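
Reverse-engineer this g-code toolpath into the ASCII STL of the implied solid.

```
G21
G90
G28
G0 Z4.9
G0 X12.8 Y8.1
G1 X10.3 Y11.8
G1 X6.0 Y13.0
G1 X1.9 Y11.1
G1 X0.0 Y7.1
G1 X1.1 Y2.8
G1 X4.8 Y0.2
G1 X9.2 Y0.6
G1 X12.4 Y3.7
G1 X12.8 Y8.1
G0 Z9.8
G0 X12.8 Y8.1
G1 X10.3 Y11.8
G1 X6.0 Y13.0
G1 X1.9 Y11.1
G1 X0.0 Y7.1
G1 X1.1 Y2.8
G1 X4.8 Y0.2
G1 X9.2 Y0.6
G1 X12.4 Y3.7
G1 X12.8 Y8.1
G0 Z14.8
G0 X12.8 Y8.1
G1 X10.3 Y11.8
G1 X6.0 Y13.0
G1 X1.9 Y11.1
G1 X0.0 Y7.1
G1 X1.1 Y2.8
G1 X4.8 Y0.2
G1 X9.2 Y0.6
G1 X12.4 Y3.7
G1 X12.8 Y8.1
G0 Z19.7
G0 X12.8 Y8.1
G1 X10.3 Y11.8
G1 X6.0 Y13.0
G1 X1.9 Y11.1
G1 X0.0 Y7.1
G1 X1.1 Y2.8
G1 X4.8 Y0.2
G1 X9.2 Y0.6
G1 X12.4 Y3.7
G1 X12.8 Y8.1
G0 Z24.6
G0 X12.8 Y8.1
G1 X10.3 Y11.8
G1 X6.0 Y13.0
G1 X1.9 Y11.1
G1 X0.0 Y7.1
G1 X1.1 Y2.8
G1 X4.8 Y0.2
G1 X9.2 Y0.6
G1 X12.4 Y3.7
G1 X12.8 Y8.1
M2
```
solid part
  facet normal 0.0000 0.0000 -1.0000
    outer loop
      vertex 6.0 13.0 0.0
      vertex 10.3 11.8 0.0
      vertex 12.8 8.1 0.0
    endloop
  endfacet
  facet normal 0.0000 0.0000 -1.0000
    outer loop
      vertex 1.9 11.1 0.0
      vertex 6.0 13.0 0.0
      vertex 12.8 8.1 0.0
    endloop
  endfacet
  facet normal 0.0000 0.0000 -1.0000
    outer loop
      vertex 0.0 7.1 0.0
      vertex 1.9 11.1 0.0
      vertex 12.8 8.1 0.0
    endloop
  endfacet
  facet normal 0.0000 0.0000 -1.0000
    outer loop
      vertex 1.1 2.8 0.0
      vertex 0.0 7.1 0.0
      vertex 12.8 8.1 0.0
    endloop
  endfacet
  facet normal 0.0000 0.0000 -1.0000
    outer loop
      vertex 4.8 0.2 0.0
      vertex 1.1 2.8 0.0
      vertex 12.8 8.1 0.0
    endloop
  endfacet
  facet normal 0.0000 0.0000 -1.0000
    outer loop
      vertex 9.2 0.6 0.0
      vertex 4.8 0.2 0.0
      vertex 12.8 8.1 0.0
    endloop
  endfacet
  facet normal 0.0000 0.0000 -1.0000
    outer loop
      vertex 12.4 3.7 0.0
      vertex 9.2 0.6 0.0
      vertex 12.8 8.1 0.0
    endloop
  endfacet
  facet normal 0.0000 0.0000 1.0000
    outer loop
      vertex 12.8 8.1 24.6
      vertex 10.3 11.8 24.6
      vertex 6.0 13.0 24.6
    endloop
  endfacet
  facet normal 0.0000 0.0000 1.0000
    outer loop
      vertex 12.8 8.1 24.6
      vertex 6.0 13.0 24.6
      vertex 1.9 11.1 24.6
    endloop
  endfacet
  facet normal 0.0000 0.0000 1.0000
    outer loop
      vertex 12.8 8.1 24.6
      vertex 1.9 11.1 24.6
      vertex 0.0 7.1 24.6
    endloop
  endfacet
  facet normal 0.0000 0.0000 1.0000
    outer loop
      vertex 12.8 8.1 24.6
      vertex 0.0 7.1 24.6
      vertex 1.1 2.8 24.6
    endloop
  endfacet
  facet normal 0.0000 0.0000 1.0000
    outer loop
      vertex 12.8 8.1 24.6
      vertex 1.1 2.8 24.6
      vertex 4.8 0.2 24.6
    endloop
  endfacet
  facet normal 0.0000 0.0000 1.0000
    outer loop
      vertex 12.8 8.1 24.6
      vertex 4.8 0.2 24.6
      vertex 9.2 0.6 24.6
    endloop
  endfacet
  facet normal 0.0000 0.0000 1.0000
    outer loop
      vertex 12.8 8.1 24.6
      vertex 9.2 0.6 24.6
      vertex 12.4 3.7 24.6
    endloop
  endfacet
  facet normal 0.8286 0.5599 0.0000
    outer loop
      vertex 12.8 8.1 0.0
      vertex 10.3 11.8 0.0
      vertex 10.3 11.8 24.6
    endloop
  endfacet
  facet normal 0.8286 0.5599 0.0000
    outer loop
      vertex 12.8 8.1 0.0
      vertex 10.3 11.8 24.6
      vertex 12.8 8.1 24.6
    endloop
  endfacet
  facet normal 0.2688 0.9632 0.0000
    outer loop
      vertex 10.3 11.8 0.0
      vertex 6.0 13.0 0.0
      vertex 6.0 13.0 24.6
    endloop
  endfacet
  facet normal 0.2688 0.9632 0.0000
    outer loop
      vertex 10.3 11.8 0.0
      vertex 6.0 13.0 24.6
      vertex 10.3 11.8 24.6
    endloop
  endfacet
  facet normal -0.4205 0.9073 0.0000
    outer loop
      vertex 6.0 13.0 0.0
      vertex 1.9 11.1 0.0
      vertex 1.9 11.1 24.6
    endloop
  endfacet
  facet normal -0.4205 0.9073 0.0000
    outer loop
      vertex 6.0 13.0 0.0
      vertex 1.9 11.1 24.6
      vertex 6.0 13.0 24.6
    endloop
  endfacet
  facet normal -0.9033 0.4291 0.0000
    outer loop
      vertex 1.9 11.1 0.0
      vertex 0.0 7.1 0.0
      vertex 0.0 7.1 24.6
    endloop
  endfacet
  facet normal -0.9033 0.4291 0.0000
    outer loop
      vertex 1.9 11.1 0.0
      vertex 0.0 7.1 24.6
      vertex 1.9 11.1 24.6
    endloop
  endfacet
  facet normal -0.9688 -0.2478 0.0000
    outer loop
      vertex 0.0 7.1 0.0
      vertex 1.1 2.8 0.0
      vertex 1.1 2.8 24.6
    endloop
  endfacet
  facet normal -0.9688 -0.2478 0.0000
    outer loop
      vertex 0.0 7.1 0.0
      vertex 1.1 2.8 24.6
      vertex 0.0 7.1 24.6
    endloop
  endfacet
  facet normal -0.5749 -0.8182 0.0000
    outer loop
      vertex 1.1 2.8 0.0
      vertex 4.8 0.2 0.0
      vertex 4.8 0.2 24.6
    endloop
  endfacet
  facet normal -0.5749 -0.8182 0.0000
    outer loop
      vertex 1.1 2.8 0.0
      vertex 4.8 0.2 24.6
      vertex 1.1 2.8 24.6
    endloop
  endfacet
  facet normal 0.0905 -0.9959 0.0000
    outer loop
      vertex 4.8 0.2 0.0
      vertex 9.2 0.6 0.0
      vertex 9.2 0.6 24.6
    endloop
  endfacet
  facet normal 0.0905 -0.9959 0.0000
    outer loop
      vertex 4.8 0.2 0.0
      vertex 9.2 0.6 24.6
      vertex 4.8 0.2 24.6
    endloop
  endfacet
  facet normal 0.6958 -0.7182 0.0000
    outer loop
      vertex 9.2 0.6 0.0
      vertex 12.4 3.7 0.0
      vertex 12.4 3.7 24.6
    endloop
  endfacet
  facet normal 0.6958 -0.7182 0.0000
    outer loop
      vertex 9.2 0.6 0.0
      vertex 12.4 3.7 24.6
      vertex 9.2 0.6 24.6
    endloop
  endfacet
  facet normal 0.9959 -0.0905 0.0000
    outer loop
      vertex 12.4 3.7 0.0
      vertex 12.8 8.1 0.0
      vertex 12.8 8.1 24.6
    endloop
  endfacet
  facet normal 0.9959 -0.0905 0.0000
    outer loop
      vertex 12.4 3.7 0.0
      vertex 12.8 8.1 24.6
      vertex 12.4 3.7 24.6
    endloop
  endfacet
endsolid part

The G0 Z moves step by Δz≈4.9 mm. Every layer's G1 loop is the same polygon, so the solid is a straight extrusion of it from z=0 to z≈24.6. Closing with flat bottom and top caps and triangulating gives 32 facets — a regular 9-sided prism (a cylinder approximated with 9 flat sides), circumscribed radius ≈ 6.5 mm, height ≈ 24.6 mm.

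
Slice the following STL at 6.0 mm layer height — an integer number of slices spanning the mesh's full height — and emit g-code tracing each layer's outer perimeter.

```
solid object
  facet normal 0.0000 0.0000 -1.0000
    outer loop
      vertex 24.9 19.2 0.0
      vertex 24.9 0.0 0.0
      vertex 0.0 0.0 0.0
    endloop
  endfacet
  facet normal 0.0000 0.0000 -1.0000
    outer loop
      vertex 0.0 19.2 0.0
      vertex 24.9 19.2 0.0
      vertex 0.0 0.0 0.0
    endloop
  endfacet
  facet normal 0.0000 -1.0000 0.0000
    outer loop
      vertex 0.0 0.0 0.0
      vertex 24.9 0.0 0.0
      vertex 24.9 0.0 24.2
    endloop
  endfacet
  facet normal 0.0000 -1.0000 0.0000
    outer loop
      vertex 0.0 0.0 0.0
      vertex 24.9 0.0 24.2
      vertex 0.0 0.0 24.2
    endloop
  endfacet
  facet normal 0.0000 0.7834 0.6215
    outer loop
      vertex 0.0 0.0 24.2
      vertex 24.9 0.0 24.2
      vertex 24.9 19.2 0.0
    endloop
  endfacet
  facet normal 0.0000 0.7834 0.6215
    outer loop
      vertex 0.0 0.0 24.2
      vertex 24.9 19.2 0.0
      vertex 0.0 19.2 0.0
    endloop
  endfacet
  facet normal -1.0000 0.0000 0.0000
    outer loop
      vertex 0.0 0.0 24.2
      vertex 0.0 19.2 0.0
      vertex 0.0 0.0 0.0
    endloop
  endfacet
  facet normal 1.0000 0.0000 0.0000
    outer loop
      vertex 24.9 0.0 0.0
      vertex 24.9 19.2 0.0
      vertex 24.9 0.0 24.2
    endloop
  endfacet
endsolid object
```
; perimeter-only toolpath
G21 ; units = mm
G90 ; absolute positioning
G28 ; home
; layer 1
G0 Z6.0
G0 X0.0 Y0.0
G1 X24.9 Y0.0
G1 X24.9 Y14.4
G1 X0.0 Y14.4
G1 X0.0 Y0.0
; layer 2
G0 Z12.1
G0 X0.0 Y0.0
G1 X24.9 Y0.0
G1 X24.9 Y9.6
G1 X0.0 Y9.6
G1 X0.0 Y0.0
; layer 3
G0 Z18.1
G0 X0.0 Y0.0
G1 X24.9 Y0.0
G1 X24.9 Y4.8
G1 X0.0 Y4.8
G1 X0.0 Y0.0
M2 ; end

The solid is a wedge (ramp): 24.9 × 19.2 mm base, rising to 24.2 mm along the y=0 edge and sloping linearly to z=0 at y=19.2. Slicing at Δz = 6.0 mm — 4 equal slices spanning the solid's height, so layer i sits at z = i·h/4 — gives 3 non-empty perimeters. Each is a 4-segment closed polygon; G0 lifts to the layer z and rapids to the start vertex, then G1 traces the edges. The cross-section shrinks linearly with z (the slice at the apex is degenerate and omitted).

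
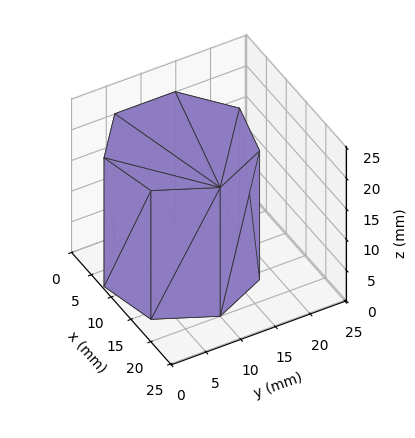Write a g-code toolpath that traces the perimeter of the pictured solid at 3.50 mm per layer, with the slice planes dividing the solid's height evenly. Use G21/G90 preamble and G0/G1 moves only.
Reading the render: the shape is a regular 7-sided prism (a cylinder approximated with 7 flat sides), circumscribed radius ≈ 10 mm, height ≈ 21 mm (dimensions read to the nearest mm from the axis ticks). For the g-code, the solid's height is divided into equal slices at the stated Δz and each level perimeter traced with G1 moves after a G0 lift.

; perimeter-only toolpath
G21 ; units = mm
G90 ; absolute positioning
G28 ; home
; layer 1
G0 Z3.50
G0 X20.00 Y10.00
G1 X16.23 Y17.82
G1 X7.77 Y19.75
G1 X0.99 Y14.34
G1 X0.99 Y5.66
G1 X7.77 Y0.25
G1 X16.23 Y2.18
G1 X20.00 Y10.00
; layer 2
G0 Z7.00
G0 X20.00 Y10.00
G1 X16.23 Y17.82
G1 X7.77 Y19.75
G1 X0.99 Y14.34
G1 X0.99 Y5.66
G1 X7.77 Y0.25
G1 X16.23 Y2.18
G1 X20.00 Y10.00
; layer 3
G0 Z10.50
G0 X20.00 Y10.00
G1 X16.23 Y17.82
G1 X7.77 Y19.75
G1 X0.99 Y14.34
G1 X0.99 Y5.66
G1 X7.77 Y0.25
G1 X16.23 Y2.18
G1 X20.00 Y10.00
; layer 4
G0 Z14.00
G0 X20.00 Y10.00
G1 X16.23 Y17.82
G1 X7.77 Y19.75
G1 X0.99 Y14.34
G1 X0.99 Y5.66
G1 X7.77 Y0.25
G1 X16.23 Y2.18
G1 X20.00 Y10.00
; layer 5
G0 Z17.50
G0 X20.00 Y10.00
G1 X16.23 Y17.82
G1 X7.77 Y19.75
G1 X0.99 Y14.34
G1 X0.99 Y5.66
G1 X7.77 Y0.25
G1 X16.23 Y2.18
G1 X20.00 Y10.00
; layer 6
G0 Z21.00
G0 X20.00 Y10.00
G1 X16.23 Y17.82
G1 X7.77 Y19.75
G1 X0.99 Y14.34
G1 X0.99 Y5.66
G1 X7.77 Y0.25
G1 X16.23 Y2.18
G1 X20.00 Y10.00
M2 ; end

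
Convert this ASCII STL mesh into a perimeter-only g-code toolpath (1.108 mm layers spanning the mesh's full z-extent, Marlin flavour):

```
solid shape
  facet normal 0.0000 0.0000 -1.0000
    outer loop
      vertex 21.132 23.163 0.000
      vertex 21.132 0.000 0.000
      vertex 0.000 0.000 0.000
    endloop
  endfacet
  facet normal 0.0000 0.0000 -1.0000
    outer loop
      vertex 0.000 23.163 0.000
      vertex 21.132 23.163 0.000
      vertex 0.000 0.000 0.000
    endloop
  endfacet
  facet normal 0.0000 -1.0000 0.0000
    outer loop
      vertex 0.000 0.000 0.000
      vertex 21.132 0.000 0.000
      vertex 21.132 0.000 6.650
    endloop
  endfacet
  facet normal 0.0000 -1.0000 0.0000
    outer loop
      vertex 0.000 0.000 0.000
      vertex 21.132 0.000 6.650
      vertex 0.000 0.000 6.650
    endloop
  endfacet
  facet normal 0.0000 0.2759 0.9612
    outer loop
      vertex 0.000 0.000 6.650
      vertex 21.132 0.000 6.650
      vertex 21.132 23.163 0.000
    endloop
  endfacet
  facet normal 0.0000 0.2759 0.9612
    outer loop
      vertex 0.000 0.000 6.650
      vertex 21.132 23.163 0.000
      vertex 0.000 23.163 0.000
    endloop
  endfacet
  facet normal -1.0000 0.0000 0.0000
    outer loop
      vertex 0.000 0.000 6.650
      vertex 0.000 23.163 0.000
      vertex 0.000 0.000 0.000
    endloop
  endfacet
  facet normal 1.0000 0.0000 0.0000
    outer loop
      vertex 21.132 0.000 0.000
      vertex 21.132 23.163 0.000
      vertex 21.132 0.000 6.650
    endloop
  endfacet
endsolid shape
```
; perimeter-only toolpath
G21 ; units = mm
G90 ; absolute positioning
G28 ; home
; layer 1
G0 Z1.108
G0 X0.000 Y0.000
G1 X21.132 Y0.000
G1 X21.132 Y19.303
G1 X0.000 Y19.303
G1 X0.000 Y0.000
; layer 2
G0 Z2.217
G0 X0.000 Y0.000
G1 X21.132 Y0.000
G1 X21.132 Y15.442
G1 X0.000 Y15.442
G1 X0.000 Y0.000
; layer 3
G0 Z3.325
G0 X0.000 Y0.000
G1 X21.132 Y0.000
G1 X21.132 Y11.582
G1 X0.000 Y11.582
G1 X0.000 Y0.000
; layer 4
G0 Z4.433
G0 X0.000 Y0.000
G1 X21.132 Y0.000
G1 X21.132 Y7.721
G1 X0.000 Y7.721
G1 X0.000 Y0.000
; layer 5
G0 Z5.542
G0 X0.000 Y0.000
G1 X21.132 Y0.000
G1 X21.132 Y3.860
G1 X0.000 Y3.860
G1 X0.000 Y0.000
M2 ; end

The solid is a wedge (ramp): 21.1 × 23.2 mm base, rising to 6.65 mm along the y=0 edge and sloping linearly to z=0 at y=23.2. Slicing at Δz = 1.108 mm — 6 equal slices spanning the solid's height, so layer i sits at z = i·h/6 — gives 5 non-empty perimeters. Each is a 4-segment closed polygon; G0 lifts to the layer z and rapids to the start vertex, then G1 traces the edges. The cross-section shrinks linearly with z (the slice at the apex is degenerate and omitted).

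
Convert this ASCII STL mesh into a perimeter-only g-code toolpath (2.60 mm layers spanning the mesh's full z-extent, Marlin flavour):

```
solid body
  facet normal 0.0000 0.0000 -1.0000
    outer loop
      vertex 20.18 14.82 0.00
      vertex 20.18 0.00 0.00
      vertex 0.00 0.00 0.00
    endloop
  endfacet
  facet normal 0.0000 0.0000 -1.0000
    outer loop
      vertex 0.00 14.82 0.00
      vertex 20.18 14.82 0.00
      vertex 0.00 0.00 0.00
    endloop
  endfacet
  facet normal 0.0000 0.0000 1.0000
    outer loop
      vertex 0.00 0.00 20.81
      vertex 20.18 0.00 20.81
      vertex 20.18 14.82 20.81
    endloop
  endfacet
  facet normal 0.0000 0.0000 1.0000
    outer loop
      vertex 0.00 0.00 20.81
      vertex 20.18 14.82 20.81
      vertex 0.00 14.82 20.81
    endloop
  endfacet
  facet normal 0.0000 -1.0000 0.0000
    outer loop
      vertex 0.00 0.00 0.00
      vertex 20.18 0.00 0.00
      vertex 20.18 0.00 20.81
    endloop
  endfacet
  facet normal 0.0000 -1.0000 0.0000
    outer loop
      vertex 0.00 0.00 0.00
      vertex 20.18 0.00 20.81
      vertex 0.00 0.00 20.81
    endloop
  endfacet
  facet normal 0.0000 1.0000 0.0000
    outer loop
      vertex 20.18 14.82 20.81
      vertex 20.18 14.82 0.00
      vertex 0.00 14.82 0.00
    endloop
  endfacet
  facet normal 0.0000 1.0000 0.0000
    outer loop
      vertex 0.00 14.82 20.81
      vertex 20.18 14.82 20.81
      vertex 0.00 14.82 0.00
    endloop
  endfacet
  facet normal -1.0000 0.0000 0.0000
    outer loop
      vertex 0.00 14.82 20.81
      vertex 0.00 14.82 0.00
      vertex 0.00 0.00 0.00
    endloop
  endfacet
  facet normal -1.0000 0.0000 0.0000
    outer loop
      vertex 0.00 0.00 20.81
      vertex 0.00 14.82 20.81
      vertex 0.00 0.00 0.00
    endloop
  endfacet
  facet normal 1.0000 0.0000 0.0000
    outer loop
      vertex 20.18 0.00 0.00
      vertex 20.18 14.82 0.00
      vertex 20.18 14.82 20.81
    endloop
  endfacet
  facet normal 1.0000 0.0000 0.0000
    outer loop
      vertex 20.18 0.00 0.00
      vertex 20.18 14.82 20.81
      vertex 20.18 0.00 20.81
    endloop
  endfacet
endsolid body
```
; perimeter-only toolpath
G21 ; units = mm
G90 ; absolute positioning
G28 ; home
; layer 1
G0 Z2.60
G0 X0.00 Y0.00
G1 X20.18 Y0.00
G1 X20.18 Y14.82
G1 X0.00 Y14.82
G1 X0.00 Y0.00
; layer 2
G0 Z5.20
G0 X0.00 Y0.00
G1 X20.18 Y0.00
G1 X20.18 Y14.82
G1 X0.00 Y14.82
G1 X0.00 Y0.00
; layer 3
G0 Z7.80
G0 X0.00 Y0.00
G1 X20.18 Y0.00
G1 X20.18 Y14.82
G1 X0.00 Y14.82
G1 X0.00 Y0.00
; layer 4
G0 Z10.40
G0 X0.00 Y0.00
G1 X20.18 Y0.00
G1 X20.18 Y14.82
G1 X0.00 Y14.82
G1 X0.00 Y0.00
; layer 5
G0 Z13.01
G0 X0.00 Y0.00
G1 X20.18 Y0.00
G1 X20.18 Y14.82
G1 X0.00 Y14.82
G1 X0.00 Y0.00
; layer 6
G0 Z15.61
G0 X0.00 Y0.00
G1 X20.18 Y0.00
G1 X20.18 Y14.82
G1 X0.00 Y14.82
G1 X0.00 Y0.00
; layer 7
G0 Z18.21
G0 X0.00 Y0.00
G1 X20.18 Y0.00
G1 X20.18 Y14.82
G1 X0.00 Y14.82
G1 X0.00 Y0.00
; layer 8
G0 Z20.81
G0 X0.00 Y0.00
G1 X20.18 Y0.00
G1 X20.18 Y14.82
G1 X0.00 Y14.82
G1 X0.00 Y0.00
M2 ; end

The solid is a rectangular box, roughly 20.2 × 14.8 mm footprint and 20.8 mm tall. Slicing at Δz = 2.60 mm — 8 equal slices spanning the solid's height, so layer i sits at z = i·h/8 — gives 8 non-empty perimeters. Each is a 4-segment closed polygon; G0 lifts to the layer z and rapids to the start vertex, then G1 traces the edges.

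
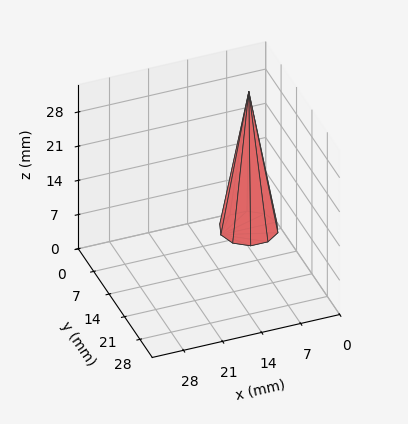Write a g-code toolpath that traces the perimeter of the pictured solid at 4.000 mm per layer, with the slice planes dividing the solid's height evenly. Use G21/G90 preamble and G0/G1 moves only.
Reading the render: the shape is a regular 10-sided pyramid, base circumscribed radius ≈ 5 mm, apex at z ≈ 28 mm (dimensions read to the nearest mm from the axis ticks). For the g-code, the solid's height is divided into equal slices at the stated Δz and each level perimeter traced with G1 moves after a G0 lift.

; perimeter-only toolpath
G21 ; units = mm
G90 ; absolute positioning
G28 ; home
; layer 1
G0 Z4.000
G0 X9.286 Y5.000
G1 X8.467 Y7.519
G1 X6.324 Y9.076
G1 X3.676 Y9.076
G1 X1.533 Y7.519
G1 X0.714 Y5.000
G1 X1.533 Y2.481
G1 X3.676 Y0.924
G1 X6.324 Y0.924
G1 X8.467 Y2.481
G1 X9.286 Y5.000
; layer 2
G0 Z8.000
G0 X8.571 Y5.000
G1 X7.889 Y7.099
G1 X6.104 Y8.396
G1 X3.896 Y8.396
G1 X2.111 Y7.099
G1 X1.429 Y5.000
G1 X2.111 Y2.901
G1 X3.896 Y1.604
G1 X6.104 Y1.604
G1 X7.889 Y2.901
G1 X8.571 Y5.000
; layer 3
G0 Z12.000
G0 X7.857 Y5.000
G1 X7.311 Y6.679
G1 X5.883 Y7.717
G1 X4.117 Y7.717
G1 X2.689 Y6.679
G1 X2.143 Y5.000
G1 X2.689 Y3.321
G1 X4.117 Y2.283
G1 X5.883 Y2.283
G1 X7.311 Y3.321
G1 X7.857 Y5.000
; layer 4
G0 Z16.000
G0 X7.143 Y5.000
G1 X6.734 Y6.260
G1 X5.662 Y7.038
G1 X4.338 Y7.038
G1 X3.266 Y6.260
G1 X2.857 Y5.000
G1 X3.266 Y3.740
G1 X4.338 Y2.962
G1 X5.662 Y2.962
G1 X6.734 Y3.740
G1 X7.143 Y5.000
; layer 5
G0 Z20.000
G0 X6.429 Y5.000
G1 X6.156 Y5.840
G1 X5.441 Y6.359
G1 X4.559 Y6.359
G1 X3.844 Y5.840
G1 X3.571 Y5.000
G1 X3.844 Y4.160
G1 X4.559 Y3.641
G1 X5.441 Y3.641
G1 X6.156 Y4.160
G1 X6.429 Y5.000
; layer 6
G0 Z24.000
G0 X5.714 Y5.000
G1 X5.578 Y5.420
G1 X5.221 Y5.679
G1 X4.779 Y5.679
G1 X4.422 Y5.420
G1 X4.286 Y5.000
G1 X4.422 Y4.580
G1 X4.779 Y4.321
G1 X5.221 Y4.321
G1 X5.578 Y4.580
G1 X5.714 Y5.000
M2 ; end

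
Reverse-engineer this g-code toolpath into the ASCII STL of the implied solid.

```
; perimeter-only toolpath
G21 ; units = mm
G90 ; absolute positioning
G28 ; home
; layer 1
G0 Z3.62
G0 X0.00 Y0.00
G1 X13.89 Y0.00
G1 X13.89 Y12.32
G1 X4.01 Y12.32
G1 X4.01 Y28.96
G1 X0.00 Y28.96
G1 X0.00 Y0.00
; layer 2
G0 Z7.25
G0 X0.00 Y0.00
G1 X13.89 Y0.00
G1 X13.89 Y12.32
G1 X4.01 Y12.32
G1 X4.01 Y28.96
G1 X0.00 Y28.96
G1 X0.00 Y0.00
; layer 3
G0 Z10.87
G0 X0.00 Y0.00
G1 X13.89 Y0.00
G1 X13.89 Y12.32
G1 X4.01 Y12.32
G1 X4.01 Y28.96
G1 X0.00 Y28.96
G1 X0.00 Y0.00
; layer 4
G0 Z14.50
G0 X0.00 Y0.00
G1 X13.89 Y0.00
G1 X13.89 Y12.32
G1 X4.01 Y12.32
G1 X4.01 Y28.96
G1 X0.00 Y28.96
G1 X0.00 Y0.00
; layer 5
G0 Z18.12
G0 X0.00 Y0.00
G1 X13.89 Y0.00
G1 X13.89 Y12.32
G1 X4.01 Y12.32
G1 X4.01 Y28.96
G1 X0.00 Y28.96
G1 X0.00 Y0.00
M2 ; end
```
solid part
  facet normal 0.0000 0.0000 -1.0000
    outer loop
      vertex 13.89 12.32 0.00
      vertex 13.89 0.00 0.00
      vertex 0.00 0.00 0.00
    endloop
  endfacet
  facet normal 0.0000 0.0000 -1.0000
    outer loop
      vertex 4.01 12.32 0.00
      vertex 13.89 12.32 0.00
      vertex 0.00 0.00 0.00
    endloop
  endfacet
  facet normal 0.0000 0.0000 -1.0000
    outer loop
      vertex 4.01 28.96 0.00
      vertex 4.01 12.32 0.00
      vertex 0.00 0.00 0.00
    endloop
  endfacet
  facet normal 0.0000 0.0000 -1.0000
    outer loop
      vertex 0.00 28.96 0.00
      vertex 4.01 28.96 0.00
      vertex 0.00 0.00 0.00
    endloop
  endfacet
  facet normal 0.0000 0.0000 1.0000
    outer loop
      vertex 0.00 0.00 18.12
      vertex 13.89 0.00 18.12
      vertex 13.89 12.32 18.12
    endloop
  endfacet
  facet normal 0.0000 0.0000 1.0000
    outer loop
      vertex 0.00 0.00 18.12
      vertex 13.89 12.32 18.12
      vertex 4.01 12.32 18.12
    endloop
  endfacet
  facet normal 0.0000 0.0000 1.0000
    outer loop
      vertex 0.00 0.00 18.12
      vertex 4.01 12.32 18.12
      vertex 4.01 28.96 18.12
    endloop
  endfacet
  facet normal 0.0000 0.0000 1.0000
    outer loop
      vertex 0.00 0.00 18.12
      vertex 4.01 28.96 18.12
      vertex 0.00 28.96 18.12
    endloop
  endfacet
  facet normal 0.0000 -1.0000 0.0000
    outer loop
      vertex 0.00 0.00 0.00
      vertex 13.89 0.00 0.00
      vertex 13.89 0.00 18.12
    endloop
  endfacet
  facet normal 0.0000 -1.0000 0.0000
    outer loop
      vertex 0.00 0.00 0.00
      vertex 13.89 0.00 18.12
      vertex 0.00 0.00 18.12
    endloop
  endfacet
  facet normal 1.0000 0.0000 0.0000
    outer loop
      vertex 13.89 0.00 0.00
      vertex 13.89 12.32 0.00
      vertex 13.89 12.32 18.12
    endloop
  endfacet
  facet normal 1.0000 0.0000 0.0000
    outer loop
      vertex 13.89 0.00 0.00
      vertex 13.89 12.32 18.12
      vertex 13.89 0.00 18.12
    endloop
  endfacet
  facet normal 0.0000 1.0000 0.0000
    outer loop
      vertex 13.89 12.32 0.00
      vertex 4.01 12.32 0.00
      vertex 4.01 12.32 18.12
    endloop
  endfacet
  facet normal 0.0000 1.0000 0.0000
    outer loop
      vertex 13.89 12.32 0.00
      vertex 4.01 12.32 18.12
      vertex 13.89 12.32 18.12
    endloop
  endfacet
  facet normal 1.0000 0.0000 0.0000
    outer loop
      vertex 4.01 12.32 0.00
      vertex 4.01 28.96 0.00
      vertex 4.01 28.96 18.12
    endloop
  endfacet
  facet normal 1.0000 0.0000 0.0000
    outer loop
      vertex 4.01 12.32 0.00
      vertex 4.01 28.96 18.12
      vertex 4.01 12.32 18.12
    endloop
  endfacet
  facet normal 0.0000 1.0000 0.0000
    outer loop
      vertex 4.01 28.96 0.00
      vertex 0.00 28.96 0.00
      vertex 0.00 28.96 18.12
    endloop
  endfacet
  facet normal 0.0000 1.0000 0.0000
    outer loop
      vertex 4.01 28.96 0.00
      vertex 0.00 28.96 18.12
      vertex 4.01 28.96 18.12
    endloop
  endfacet
  facet normal -1.0000 0.0000 0.0000
    outer loop
      vertex 0.00 28.96 0.00
      vertex 0.00 0.00 0.00
      vertex 0.00 0.00 18.12
    endloop
  endfacet
  facet normal -1.0000 0.0000 0.0000
    outer loop
      vertex 0.00 28.96 0.00
      vertex 0.00 0.00 18.12
      vertex 0.00 28.96 18.12
    endloop
  endfacet
endsolid part

The G0 Z moves step by Δz≈3.62 mm. Every layer's G1 loop is the same polygon, so the solid is a straight extrusion of it from z=0 to z≈18.1. Closing with flat bottom and top caps and triangulating gives 20 facets — an L-shaped prism: outer 13.9 × 29 mm, arm thicknesses ≈ 12.3 mm (horizontal) and 4.01 mm (vertical), extruded 18.1 mm in z.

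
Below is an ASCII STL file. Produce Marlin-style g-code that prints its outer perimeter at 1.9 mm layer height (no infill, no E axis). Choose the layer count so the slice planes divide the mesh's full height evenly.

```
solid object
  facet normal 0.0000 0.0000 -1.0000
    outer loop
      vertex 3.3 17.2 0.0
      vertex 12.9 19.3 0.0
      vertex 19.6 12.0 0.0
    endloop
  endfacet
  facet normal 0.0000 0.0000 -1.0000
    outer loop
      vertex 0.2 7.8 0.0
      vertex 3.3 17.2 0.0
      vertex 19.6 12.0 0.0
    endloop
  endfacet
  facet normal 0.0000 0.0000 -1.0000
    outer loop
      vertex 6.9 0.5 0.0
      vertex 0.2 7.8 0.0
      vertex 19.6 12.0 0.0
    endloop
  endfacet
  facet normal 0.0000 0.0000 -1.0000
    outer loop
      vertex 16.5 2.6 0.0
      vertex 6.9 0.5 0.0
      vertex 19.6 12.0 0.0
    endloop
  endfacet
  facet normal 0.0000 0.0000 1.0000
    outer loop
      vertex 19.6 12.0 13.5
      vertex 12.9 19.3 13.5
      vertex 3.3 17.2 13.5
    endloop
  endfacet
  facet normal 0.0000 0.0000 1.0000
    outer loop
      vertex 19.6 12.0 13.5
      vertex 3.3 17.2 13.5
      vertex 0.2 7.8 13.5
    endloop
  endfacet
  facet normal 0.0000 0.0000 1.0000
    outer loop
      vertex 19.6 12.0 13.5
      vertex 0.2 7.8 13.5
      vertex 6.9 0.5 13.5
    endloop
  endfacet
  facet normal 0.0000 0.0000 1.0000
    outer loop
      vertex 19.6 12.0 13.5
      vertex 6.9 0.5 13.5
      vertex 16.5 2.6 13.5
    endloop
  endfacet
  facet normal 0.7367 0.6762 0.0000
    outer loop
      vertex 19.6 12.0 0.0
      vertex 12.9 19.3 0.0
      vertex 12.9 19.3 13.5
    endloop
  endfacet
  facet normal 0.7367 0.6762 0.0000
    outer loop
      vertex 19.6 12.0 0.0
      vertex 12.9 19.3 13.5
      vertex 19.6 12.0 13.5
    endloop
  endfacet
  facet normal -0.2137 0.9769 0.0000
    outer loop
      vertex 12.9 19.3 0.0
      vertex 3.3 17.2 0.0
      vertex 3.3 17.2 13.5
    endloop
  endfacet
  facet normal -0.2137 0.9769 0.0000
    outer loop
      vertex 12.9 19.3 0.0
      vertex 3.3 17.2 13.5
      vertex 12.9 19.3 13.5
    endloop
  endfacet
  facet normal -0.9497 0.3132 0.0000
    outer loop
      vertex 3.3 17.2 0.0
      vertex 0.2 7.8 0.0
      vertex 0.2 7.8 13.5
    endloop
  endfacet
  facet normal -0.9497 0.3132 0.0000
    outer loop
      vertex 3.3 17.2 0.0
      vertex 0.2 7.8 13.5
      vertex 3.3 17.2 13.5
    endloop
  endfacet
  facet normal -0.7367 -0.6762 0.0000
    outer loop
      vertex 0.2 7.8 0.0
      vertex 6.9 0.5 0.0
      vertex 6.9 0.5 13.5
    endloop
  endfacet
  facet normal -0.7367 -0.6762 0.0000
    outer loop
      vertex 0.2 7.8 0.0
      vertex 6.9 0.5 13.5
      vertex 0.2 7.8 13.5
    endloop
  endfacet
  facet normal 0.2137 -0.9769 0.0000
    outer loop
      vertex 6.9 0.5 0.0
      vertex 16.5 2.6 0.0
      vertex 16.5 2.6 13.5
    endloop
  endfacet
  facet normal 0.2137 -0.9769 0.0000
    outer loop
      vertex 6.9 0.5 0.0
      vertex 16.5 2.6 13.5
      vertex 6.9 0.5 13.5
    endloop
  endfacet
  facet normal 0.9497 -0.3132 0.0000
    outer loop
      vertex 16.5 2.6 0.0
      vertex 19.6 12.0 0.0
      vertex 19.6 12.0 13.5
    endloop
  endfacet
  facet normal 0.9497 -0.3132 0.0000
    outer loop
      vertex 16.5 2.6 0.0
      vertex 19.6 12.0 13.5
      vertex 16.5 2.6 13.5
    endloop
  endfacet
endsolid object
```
; perimeter-only toolpath
G21 ; units = mm
G90 ; absolute positioning
G28 ; home
; layer 1
G0 Z1.9
G0 X19.6 Y12.0
G1 X12.9 Y19.3
G1 X3.3 Y17.2
G1 X0.2 Y7.8
G1 X6.9 Y0.5
G1 X16.5 Y2.6
G1 X19.6 Y12.0
; layer 2
G0 Z3.9
G0 X19.6 Y12.0
G1 X12.9 Y19.3
G1 X3.3 Y17.2
G1 X0.2 Y7.8
G1 X6.9 Y0.5
G1 X16.5 Y2.6
G1 X19.6 Y12.0
; layer 3
G0 Z5.8
G0 X19.6 Y12.0
G1 X12.9 Y19.3
G1 X3.3 Y17.2
G1 X0.2 Y7.8
G1 X6.9 Y0.5
G1 X16.5 Y2.6
G1 X19.6 Y12.0
; layer 4
G0 Z7.7
G0 X19.6 Y12.0
G1 X12.9 Y19.3
G1 X3.3 Y17.2
G1 X0.2 Y7.8
G1 X6.9 Y0.5
G1 X16.5 Y2.6
G1 X19.6 Y12.0
; layer 5
G0 Z9.6
G0 X19.6 Y12.0
G1 X12.9 Y19.3
G1 X3.3 Y17.2
G1 X0.2 Y7.8
G1 X6.9 Y0.5
G1 X16.5 Y2.6
G1 X19.6 Y12.0
; layer 6
G0 Z11.6
G0 X19.6 Y12.0
G1 X12.9 Y19.3
G1 X3.3 Y17.2
G1 X0.2 Y7.8
G1 X6.9 Y0.5
G1 X16.5 Y2.6
G1 X19.6 Y12.0
; layer 7
G0 Z13.5
G0 X19.6 Y12.0
G1 X12.9 Y19.3
G1 X3.3 Y17.2
G1 X0.2 Y7.8
G1 X6.9 Y0.5
G1 X16.5 Y2.6
G1 X19.6 Y12.0
M2 ; end

The solid is a regular 6-sided prism (a cylinder approximated with 6 flat sides), circumscribed radius ≈ 9.9 mm, height ≈ 13.5 mm. Slicing at Δz = 1.9 mm — 7 equal slices spanning the solid's height, so layer i sits at z = i·h/7 — gives 7 non-empty perimeters. Each is a 6-segment closed polygon; G0 lifts to the layer z and rapids to the start vertex, then G1 traces the edges.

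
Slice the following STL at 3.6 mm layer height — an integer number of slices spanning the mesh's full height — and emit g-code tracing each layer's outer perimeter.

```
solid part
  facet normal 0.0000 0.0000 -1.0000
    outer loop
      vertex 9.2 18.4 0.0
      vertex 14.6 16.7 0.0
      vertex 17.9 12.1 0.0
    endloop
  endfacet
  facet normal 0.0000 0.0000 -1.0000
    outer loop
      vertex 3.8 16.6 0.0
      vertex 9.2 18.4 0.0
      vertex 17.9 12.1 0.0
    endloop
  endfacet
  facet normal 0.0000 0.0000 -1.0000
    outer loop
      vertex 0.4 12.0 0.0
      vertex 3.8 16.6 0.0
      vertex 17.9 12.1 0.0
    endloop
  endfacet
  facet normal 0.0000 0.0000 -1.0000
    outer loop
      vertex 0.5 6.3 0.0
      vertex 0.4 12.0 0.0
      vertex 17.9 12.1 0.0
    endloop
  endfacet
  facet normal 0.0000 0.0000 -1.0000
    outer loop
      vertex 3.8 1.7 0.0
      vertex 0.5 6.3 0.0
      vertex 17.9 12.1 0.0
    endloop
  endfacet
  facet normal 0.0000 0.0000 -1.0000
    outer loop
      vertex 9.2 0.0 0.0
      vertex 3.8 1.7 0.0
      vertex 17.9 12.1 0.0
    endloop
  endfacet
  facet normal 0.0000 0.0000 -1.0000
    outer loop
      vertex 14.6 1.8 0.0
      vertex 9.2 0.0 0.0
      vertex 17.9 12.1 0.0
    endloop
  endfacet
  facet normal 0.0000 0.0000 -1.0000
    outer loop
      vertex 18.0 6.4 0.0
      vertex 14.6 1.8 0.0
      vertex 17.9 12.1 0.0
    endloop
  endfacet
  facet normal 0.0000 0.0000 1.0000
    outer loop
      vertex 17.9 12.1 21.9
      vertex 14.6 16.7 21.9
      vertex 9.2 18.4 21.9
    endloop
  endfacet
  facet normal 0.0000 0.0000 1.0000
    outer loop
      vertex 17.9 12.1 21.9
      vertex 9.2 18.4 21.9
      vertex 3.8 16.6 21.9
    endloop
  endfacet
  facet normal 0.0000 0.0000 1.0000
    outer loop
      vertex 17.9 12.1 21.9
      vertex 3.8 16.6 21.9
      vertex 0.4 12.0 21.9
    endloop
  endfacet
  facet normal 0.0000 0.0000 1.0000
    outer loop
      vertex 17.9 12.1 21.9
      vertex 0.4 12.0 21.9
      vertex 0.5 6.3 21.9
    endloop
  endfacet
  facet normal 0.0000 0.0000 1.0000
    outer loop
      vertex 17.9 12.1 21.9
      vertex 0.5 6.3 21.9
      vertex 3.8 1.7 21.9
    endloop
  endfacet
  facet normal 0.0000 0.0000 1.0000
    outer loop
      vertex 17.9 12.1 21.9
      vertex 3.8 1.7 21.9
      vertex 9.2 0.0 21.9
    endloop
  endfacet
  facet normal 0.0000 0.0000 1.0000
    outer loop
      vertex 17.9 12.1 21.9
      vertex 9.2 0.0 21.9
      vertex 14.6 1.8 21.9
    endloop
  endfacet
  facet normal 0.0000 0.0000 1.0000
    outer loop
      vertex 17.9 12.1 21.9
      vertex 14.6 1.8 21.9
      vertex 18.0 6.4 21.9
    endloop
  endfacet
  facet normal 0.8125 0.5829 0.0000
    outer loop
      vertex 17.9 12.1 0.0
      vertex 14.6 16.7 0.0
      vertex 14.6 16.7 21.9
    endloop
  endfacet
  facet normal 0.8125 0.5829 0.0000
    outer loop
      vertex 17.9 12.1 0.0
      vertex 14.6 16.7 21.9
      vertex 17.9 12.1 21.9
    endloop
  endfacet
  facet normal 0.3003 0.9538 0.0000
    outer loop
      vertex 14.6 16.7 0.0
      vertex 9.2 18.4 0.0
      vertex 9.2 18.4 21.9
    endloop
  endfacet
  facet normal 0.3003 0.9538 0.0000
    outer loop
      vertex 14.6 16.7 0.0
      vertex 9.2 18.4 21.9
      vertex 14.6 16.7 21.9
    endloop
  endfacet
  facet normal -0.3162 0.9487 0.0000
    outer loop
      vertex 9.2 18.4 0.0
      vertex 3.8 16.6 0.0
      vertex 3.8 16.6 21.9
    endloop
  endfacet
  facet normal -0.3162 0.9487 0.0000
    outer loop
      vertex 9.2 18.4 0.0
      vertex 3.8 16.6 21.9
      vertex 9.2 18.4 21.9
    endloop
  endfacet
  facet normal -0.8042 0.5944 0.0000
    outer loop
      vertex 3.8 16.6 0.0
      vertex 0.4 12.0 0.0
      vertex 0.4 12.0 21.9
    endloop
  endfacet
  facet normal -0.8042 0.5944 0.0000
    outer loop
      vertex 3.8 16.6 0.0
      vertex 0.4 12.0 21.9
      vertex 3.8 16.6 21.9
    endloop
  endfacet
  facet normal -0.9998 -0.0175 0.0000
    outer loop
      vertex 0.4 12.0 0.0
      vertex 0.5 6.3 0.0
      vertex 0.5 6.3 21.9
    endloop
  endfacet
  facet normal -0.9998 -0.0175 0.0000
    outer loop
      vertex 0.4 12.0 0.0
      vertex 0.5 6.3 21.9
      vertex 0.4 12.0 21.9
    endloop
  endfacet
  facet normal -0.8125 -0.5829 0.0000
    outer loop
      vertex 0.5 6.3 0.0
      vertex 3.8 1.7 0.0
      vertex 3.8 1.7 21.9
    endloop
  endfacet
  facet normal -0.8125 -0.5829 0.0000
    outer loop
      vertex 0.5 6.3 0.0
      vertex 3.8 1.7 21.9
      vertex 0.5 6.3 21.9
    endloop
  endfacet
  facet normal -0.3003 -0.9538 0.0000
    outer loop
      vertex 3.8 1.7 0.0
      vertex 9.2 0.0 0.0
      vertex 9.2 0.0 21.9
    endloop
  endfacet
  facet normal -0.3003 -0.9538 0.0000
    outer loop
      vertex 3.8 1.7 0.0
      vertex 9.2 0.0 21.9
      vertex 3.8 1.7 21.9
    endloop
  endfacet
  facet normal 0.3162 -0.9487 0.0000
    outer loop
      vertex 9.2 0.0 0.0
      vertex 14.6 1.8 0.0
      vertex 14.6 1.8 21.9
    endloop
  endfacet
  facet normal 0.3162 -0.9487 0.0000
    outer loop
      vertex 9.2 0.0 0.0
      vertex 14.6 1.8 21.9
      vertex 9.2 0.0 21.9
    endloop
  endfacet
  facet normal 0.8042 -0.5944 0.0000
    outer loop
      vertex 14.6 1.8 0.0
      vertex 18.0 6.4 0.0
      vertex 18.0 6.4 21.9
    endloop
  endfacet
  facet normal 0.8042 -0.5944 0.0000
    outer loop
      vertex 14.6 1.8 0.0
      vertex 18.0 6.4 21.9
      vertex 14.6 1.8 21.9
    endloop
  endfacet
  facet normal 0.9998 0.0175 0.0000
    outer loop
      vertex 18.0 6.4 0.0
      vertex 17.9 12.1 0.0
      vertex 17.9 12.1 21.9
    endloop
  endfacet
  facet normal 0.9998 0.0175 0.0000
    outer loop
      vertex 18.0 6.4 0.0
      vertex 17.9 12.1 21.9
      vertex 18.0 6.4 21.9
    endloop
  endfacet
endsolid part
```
; perimeter-only toolpath
G21 ; units = mm
G90 ; absolute positioning
G28 ; home
; layer 1
G0 Z3.6
G0 X17.9 Y12.1
G1 X14.6 Y16.7
G1 X9.2 Y18.4
G1 X3.8 Y16.6
G1 X0.4 Y12.0
G1 X0.5 Y6.3
G1 X3.8 Y1.7
G1 X9.2 Y0.0
G1 X14.6 Y1.8
G1 X18.0 Y6.4
G1 X17.9 Y12.1
; layer 2
G0 Z7.3
G0 X17.9 Y12.1
G1 X14.6 Y16.7
G1 X9.2 Y18.4
G1 X3.8 Y16.6
G1 X0.4 Y12.0
G1 X0.5 Y6.3
G1 X3.8 Y1.7
G1 X9.2 Y0.0
G1 X14.6 Y1.8
G1 X18.0 Y6.4
G1 X17.9 Y12.1
; layer 3
G0 Z10.9
G0 X17.9 Y12.1
G1 X14.6 Y16.7
G1 X9.2 Y18.4
G1 X3.8 Y16.6
G1 X0.4 Y12.0
G1 X0.5 Y6.3
G1 X3.8 Y1.7
G1 X9.2 Y0.0
G1 X14.6 Y1.8
G1 X18.0 Y6.4
G1 X17.9 Y12.1
; layer 4
G0 Z14.6
G0 X17.9 Y12.1
G1 X14.6 Y16.7
G1 X9.2 Y18.4
G1 X3.8 Y16.6
G1 X0.4 Y12.0
G1 X0.5 Y6.3
G1 X3.8 Y1.7
G1 X9.2 Y0.0
G1 X14.6 Y1.8
G1 X18.0 Y6.4
G1 X17.9 Y12.1
; layer 5
G0 Z18.2
G0 X17.9 Y12.1
G1 X14.6 Y16.7
G1 X9.2 Y18.4
G1 X3.8 Y16.6
G1 X0.4 Y12.0
G1 X0.5 Y6.3
G1 X3.8 Y1.7
G1 X9.2 Y0.0
G1 X14.6 Y1.8
G1 X18.0 Y6.4
G1 X17.9 Y12.1
; layer 6
G0 Z21.9
G0 X17.9 Y12.1
G1 X14.6 Y16.7
G1 X9.2 Y18.4
G1 X3.8 Y16.6
G1 X0.4 Y12.0
G1 X0.5 Y6.3
G1 X3.8 Y1.7
G1 X9.2 Y0.0
G1 X14.6 Y1.8
G1 X18.0 Y6.4
G1 X17.9 Y12.1
M2 ; end

The solid is a regular 10-sided prism (a cylinder approximated with 10 flat sides), circumscribed radius ≈ 9.2 mm, height ≈ 21.9 mm. Slicing at Δz = 3.6 mm — 6 equal slices spanning the solid's height, so layer i sits at z = i·h/6 — gives 6 non-empty perimeters. Each is a 10-segment closed polygon; G0 lifts to the layer z and rapids to the start vertex, then G1 traces the edges.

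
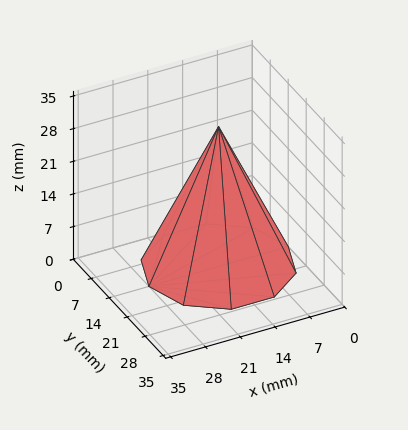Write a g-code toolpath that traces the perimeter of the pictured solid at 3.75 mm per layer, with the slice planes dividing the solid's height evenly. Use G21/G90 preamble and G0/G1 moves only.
Reading the render: the shape is a regular 10-sided pyramid, base circumscribed radius ≈ 14 mm, apex at z ≈ 30 mm (dimensions read to the nearest mm from the axis ticks). For the g-code, the solid's height is divided into equal slices at the stated Δz and each level perimeter traced with G1 moves after a G0 lift.

; perimeter-only toolpath
G21 ; units = mm
G90 ; absolute positioning
G28 ; home
; layer 1
G0 Z3.75
G0 X26.25 Y14.00
G1 X23.91 Y21.20
G1 X17.79 Y25.65
G1 X10.21 Y25.65
G1 X4.09 Y21.20
G1 X1.75 Y14.00
G1 X4.09 Y6.80
G1 X10.21 Y2.35
G1 X17.79 Y2.35
G1 X23.91 Y6.80
G1 X26.25 Y14.00
; layer 2
G0 Z7.50
G0 X24.50 Y14.00
G1 X22.50 Y20.17
G1 X17.25 Y23.98
G1 X10.75 Y23.98
G1 X5.50 Y20.17
G1 X3.50 Y14.00
G1 X5.50 Y7.83
G1 X10.75 Y4.02
G1 X17.25 Y4.02
G1 X22.50 Y7.83
G1 X24.50 Y14.00
; layer 3
G0 Z11.25
G0 X22.75 Y14.00
G1 X21.08 Y19.14
G1 X16.71 Y22.32
G1 X11.29 Y22.32
G1 X6.92 Y19.14
G1 X5.25 Y14.00
G1 X6.92 Y8.86
G1 X11.29 Y5.68
G1 X16.71 Y5.68
G1 X21.08 Y8.86
G1 X22.75 Y14.00
; layer 4
G0 Z15.00
G0 X21.00 Y14.00
G1 X19.66 Y18.12
G1 X16.16 Y20.66
G1 X11.84 Y20.66
G1 X8.34 Y18.12
G1 X7.00 Y14.00
G1 X8.34 Y9.88
G1 X11.84 Y7.34
G1 X16.16 Y7.34
G1 X19.66 Y9.88
G1 X21.00 Y14.00
; layer 5
G0 Z18.75
G0 X19.25 Y14.00
G1 X18.25 Y17.09
G1 X15.62 Y18.99
G1 X12.38 Y18.99
G1 X9.75 Y17.09
G1 X8.75 Y14.00
G1 X9.75 Y10.91
G1 X12.38 Y9.01
G1 X15.62 Y9.01
G1 X18.25 Y10.91
G1 X19.25 Y14.00
; layer 6
G0 Z22.50
G0 X17.50 Y14.00
G1 X16.83 Y16.06
G1 X15.08 Y17.33
G1 X12.92 Y17.33
G1 X11.17 Y16.06
G1 X10.50 Y14.00
G1 X11.17 Y11.94
G1 X12.92 Y10.67
G1 X15.08 Y10.67
G1 X16.83 Y11.94
G1 X17.50 Y14.00
; layer 7
G0 Z26.25
G0 X15.75 Y14.00
G1 X15.42 Y15.03
G1 X14.54 Y15.66
G1 X13.46 Y15.66
G1 X12.58 Y15.03
G1 X12.25 Y14.00
G1 X12.58 Y12.97
G1 X13.46 Y12.34
G1 X14.54 Y12.34
G1 X15.42 Y12.97
G1 X15.75 Y14.00
M2 ; end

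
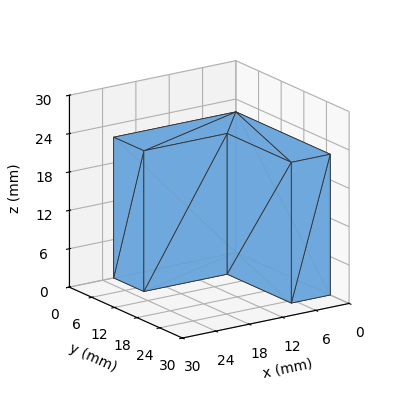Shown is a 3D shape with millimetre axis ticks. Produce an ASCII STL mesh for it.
Reading the render: the shape is an L-shaped prism: outer 22 × 25 mm, arm thicknesses ≈ 8 mm (horizontal) and 7 mm (vertical), extruded 22 mm in z (dimensions read to the nearest mm from the axis ticks). For the STL, each face is triangulated and given an outward normal.

solid part
  facet normal 0.0000 0.0000 -1.0000
    outer loop
      vertex 22.0 8.0 0.0
      vertex 22.0 0.0 0.0
      vertex 0.0 0.0 0.0
    endloop
  endfacet
  facet normal 0.0000 0.0000 -1.0000
    outer loop
      vertex 7.0 8.0 0.0
      vertex 22.0 8.0 0.0
      vertex 0.0 0.0 0.0
    endloop
  endfacet
  facet normal 0.0000 0.0000 -1.0000
    outer loop
      vertex 7.0 25.0 0.0
      vertex 7.0 8.0 0.0
      vertex 0.0 0.0 0.0
    endloop
  endfacet
  facet normal 0.0000 0.0000 -1.0000
    outer loop
      vertex 0.0 25.0 0.0
      vertex 7.0 25.0 0.0
      vertex 0.0 0.0 0.0
    endloop
  endfacet
  facet normal 0.0000 0.0000 1.0000
    outer loop
      vertex 0.0 0.0 22.0
      vertex 22.0 0.0 22.0
      vertex 22.0 8.0 22.0
    endloop
  endfacet
  facet normal 0.0000 0.0000 1.0000
    outer loop
      vertex 0.0 0.0 22.0
      vertex 22.0 8.0 22.0
      vertex 7.0 8.0 22.0
    endloop
  endfacet
  facet normal 0.0000 0.0000 1.0000
    outer loop
      vertex 0.0 0.0 22.0
      vertex 7.0 8.0 22.0
      vertex 7.0 25.0 22.0
    endloop
  endfacet
  facet normal 0.0000 0.0000 1.0000
    outer loop
      vertex 0.0 0.0 22.0
      vertex 7.0 25.0 22.0
      vertex 0.0 25.0 22.0
    endloop
  endfacet
  facet normal 0.0000 -1.0000 0.0000
    outer loop
      vertex 0.0 0.0 0.0
      vertex 22.0 0.0 0.0
      vertex 22.0 0.0 22.0
    endloop
  endfacet
  facet normal 0.0000 -1.0000 0.0000
    outer loop
      vertex 0.0 0.0 0.0
      vertex 22.0 0.0 22.0
      vertex 0.0 0.0 22.0
    endloop
  endfacet
  facet normal 1.0000 0.0000 0.0000
    outer loop
      vertex 22.0 0.0 0.0
      vertex 22.0 8.0 0.0
      vertex 22.0 8.0 22.0
    endloop
  endfacet
  facet normal 1.0000 0.0000 0.0000
    outer loop
      vertex 22.0 0.0 0.0
      vertex 22.0 8.0 22.0
      vertex 22.0 0.0 22.0
    endloop
  endfacet
  facet normal 0.0000 1.0000 0.0000
    outer loop
      vertex 22.0 8.0 0.0
      vertex 7.0 8.0 0.0
      vertex 7.0 8.0 22.0
    endloop
  endfacet
  facet normal 0.0000 1.0000 0.0000
    outer loop
      vertex 22.0 8.0 0.0
      vertex 7.0 8.0 22.0
      vertex 22.0 8.0 22.0
    endloop
  endfacet
  facet normal 1.0000 0.0000 0.0000
    outer loop
      vertex 7.0 8.0 0.0
      vertex 7.0 25.0 0.0
      vertex 7.0 25.0 22.0
    endloop
  endfacet
  facet normal 1.0000 0.0000 0.0000
    outer loop
      vertex 7.0 8.0 0.0
      vertex 7.0 25.0 22.0
      vertex 7.0 8.0 22.0
    endloop
  endfacet
  facet normal 0.0000 1.0000 0.0000
    outer loop
      vertex 7.0 25.0 0.0
      vertex 0.0 25.0 0.0
      vertex 0.0 25.0 22.0
    endloop
  endfacet
  facet normal 0.0000 1.0000 0.0000
    outer loop
      vertex 7.0 25.0 0.0
      vertex 0.0 25.0 22.0
      vertex 7.0 25.0 22.0
    endloop
  endfacet
  facet normal -1.0000 0.0000 0.0000
    outer loop
      vertex 0.0 25.0 0.0
      vertex 0.0 0.0 0.0
      vertex 0.0 0.0 22.0
    endloop
  endfacet
  facet normal -1.0000 0.0000 0.0000
    outer loop
      vertex 0.0 25.0 0.0
      vertex 0.0 0.0 22.0
      vertex 0.0 25.0 22.0
    endloop
  endfacet
endsolid part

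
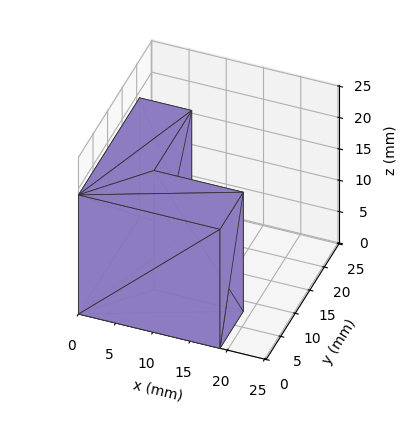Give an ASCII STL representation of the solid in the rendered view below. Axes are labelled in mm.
Reading the render: the shape is an L-shaped prism: outer 19 × 21 mm, arm thicknesses ≈ 8 mm (horizontal) and 7 mm (vertical), extruded 19 mm in z (dimensions read to the nearest mm from the axis ticks). For the STL, each face is triangulated and given an outward normal.

solid part
  facet normal 0.0000 0.0000 -1.0000
    outer loop
      vertex 19.00 8.00 0.00
      vertex 19.00 0.00 0.00
      vertex 0.00 0.00 0.00
    endloop
  endfacet
  facet normal 0.0000 0.0000 -1.0000
    outer loop
      vertex 7.00 8.00 0.00
      vertex 19.00 8.00 0.00
      vertex 0.00 0.00 0.00
    endloop
  endfacet
  facet normal 0.0000 0.0000 -1.0000
    outer loop
      vertex 7.00 21.00 0.00
      vertex 7.00 8.00 0.00
      vertex 0.00 0.00 0.00
    endloop
  endfacet
  facet normal 0.0000 0.0000 -1.0000
    outer loop
      vertex 0.00 21.00 0.00
      vertex 7.00 21.00 0.00
      vertex 0.00 0.00 0.00
    endloop
  endfacet
  facet normal 0.0000 0.0000 1.0000
    outer loop
      vertex 0.00 0.00 19.00
      vertex 19.00 0.00 19.00
      vertex 19.00 8.00 19.00
    endloop
  endfacet
  facet normal 0.0000 0.0000 1.0000
    outer loop
      vertex 0.00 0.00 19.00
      vertex 19.00 8.00 19.00
      vertex 7.00 8.00 19.00
    endloop
  endfacet
  facet normal 0.0000 0.0000 1.0000
    outer loop
      vertex 0.00 0.00 19.00
      vertex 7.00 8.00 19.00
      vertex 7.00 21.00 19.00
    endloop
  endfacet
  facet normal 0.0000 0.0000 1.0000
    outer loop
      vertex 0.00 0.00 19.00
      vertex 7.00 21.00 19.00
      vertex 0.00 21.00 19.00
    endloop
  endfacet
  facet normal 0.0000 -1.0000 0.0000
    outer loop
      vertex 0.00 0.00 0.00
      vertex 19.00 0.00 0.00
      vertex 19.00 0.00 19.00
    endloop
  endfacet
  facet normal 0.0000 -1.0000 0.0000
    outer loop
      vertex 0.00 0.00 0.00
      vertex 19.00 0.00 19.00
      vertex 0.00 0.00 19.00
    endloop
  endfacet
  facet normal 1.0000 0.0000 0.0000
    outer loop
      vertex 19.00 0.00 0.00
      vertex 19.00 8.00 0.00
      vertex 19.00 8.00 19.00
    endloop
  endfacet
  facet normal 1.0000 0.0000 0.0000
    outer loop
      vertex 19.00 0.00 0.00
      vertex 19.00 8.00 19.00
      vertex 19.00 0.00 19.00
    endloop
  endfacet
  facet normal 0.0000 1.0000 0.0000
    outer loop
      vertex 19.00 8.00 0.00
      vertex 7.00 8.00 0.00
      vertex 7.00 8.00 19.00
    endloop
  endfacet
  facet normal 0.0000 1.0000 0.0000
    outer loop
      vertex 19.00 8.00 0.00
      vertex 7.00 8.00 19.00
      vertex 19.00 8.00 19.00
    endloop
  endfacet
  facet normal 1.0000 0.0000 0.0000
    outer loop
      vertex 7.00 8.00 0.00
      vertex 7.00 21.00 0.00
      vertex 7.00 21.00 19.00
    endloop
  endfacet
  facet normal 1.0000 0.0000 0.0000
    outer loop
      vertex 7.00 8.00 0.00
      vertex 7.00 21.00 19.00
      vertex 7.00 8.00 19.00
    endloop
  endfacet
  facet normal 0.0000 1.0000 0.0000
    outer loop
      vertex 7.00 21.00 0.00
      vertex 0.00 21.00 0.00
      vertex 0.00 21.00 19.00
    endloop
  endfacet
  facet normal 0.0000 1.0000 0.0000
    outer loop
      vertex 7.00 21.00 0.00
      vertex 0.00 21.00 19.00
      vertex 7.00 21.00 19.00
    endloop
  endfacet
  facet normal -1.0000 0.0000 0.0000
    outer loop
      vertex 0.00 21.00 0.00
      vertex 0.00 0.00 0.00
      vertex 0.00 0.00 19.00
    endloop
  endfacet
  facet normal -1.0000 0.0000 0.0000
    outer loop
      vertex 0.00 21.00 0.00
      vertex 0.00 0.00 19.00
      vertex 0.00 21.00 19.00
    endloop
  endfacet
endsolid part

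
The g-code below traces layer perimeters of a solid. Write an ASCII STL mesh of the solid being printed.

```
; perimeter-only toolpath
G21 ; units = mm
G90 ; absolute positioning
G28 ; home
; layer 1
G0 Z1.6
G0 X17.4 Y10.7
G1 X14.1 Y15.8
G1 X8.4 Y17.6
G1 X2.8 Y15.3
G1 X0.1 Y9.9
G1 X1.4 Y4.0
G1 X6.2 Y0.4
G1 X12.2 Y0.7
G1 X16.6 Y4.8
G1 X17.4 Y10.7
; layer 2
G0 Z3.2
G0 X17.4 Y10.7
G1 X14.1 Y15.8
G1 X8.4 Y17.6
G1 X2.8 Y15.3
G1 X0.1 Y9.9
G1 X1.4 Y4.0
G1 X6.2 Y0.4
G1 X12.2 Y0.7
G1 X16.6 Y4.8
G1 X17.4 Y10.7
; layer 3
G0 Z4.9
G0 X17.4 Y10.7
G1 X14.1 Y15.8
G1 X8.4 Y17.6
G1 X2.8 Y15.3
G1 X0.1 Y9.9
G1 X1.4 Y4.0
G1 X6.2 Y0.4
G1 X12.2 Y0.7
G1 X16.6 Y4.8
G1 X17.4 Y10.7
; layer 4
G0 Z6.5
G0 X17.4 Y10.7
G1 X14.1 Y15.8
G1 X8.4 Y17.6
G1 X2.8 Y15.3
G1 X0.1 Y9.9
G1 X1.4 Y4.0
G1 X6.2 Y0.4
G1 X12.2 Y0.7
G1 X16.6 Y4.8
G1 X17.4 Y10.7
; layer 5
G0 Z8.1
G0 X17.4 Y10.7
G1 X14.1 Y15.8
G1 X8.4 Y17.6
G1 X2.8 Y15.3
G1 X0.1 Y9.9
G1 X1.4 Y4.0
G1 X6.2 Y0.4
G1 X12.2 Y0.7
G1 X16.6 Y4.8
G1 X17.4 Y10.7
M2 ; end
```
solid part
  facet normal 0.0000 0.0000 -1.0000
    outer loop
      vertex 8.4 17.6 0.0
      vertex 14.1 15.8 0.0
      vertex 17.4 10.7 0.0
    endloop
  endfacet
  facet normal 0.0000 0.0000 -1.0000
    outer loop
      vertex 2.8 15.3 0.0
      vertex 8.4 17.6 0.0
      vertex 17.4 10.7 0.0
    endloop
  endfacet
  facet normal 0.0000 0.0000 -1.0000
    outer loop
      vertex 0.1 9.9 0.0
      vertex 2.8 15.3 0.0
      vertex 17.4 10.7 0.0
    endloop
  endfacet
  facet normal 0.0000 0.0000 -1.0000
    outer loop
      vertex 1.4 4.0 0.0
      vertex 0.1 9.9 0.0
      vertex 17.4 10.7 0.0
    endloop
  endfacet
  facet normal 0.0000 0.0000 -1.0000
    outer loop
      vertex 6.2 0.4 0.0
      vertex 1.4 4.0 0.0
      vertex 17.4 10.7 0.0
    endloop
  endfacet
  facet normal 0.0000 0.0000 -1.0000
    outer loop
      vertex 12.2 0.7 0.0
      vertex 6.2 0.4 0.0
      vertex 17.4 10.7 0.0
    endloop
  endfacet
  facet normal 0.0000 0.0000 -1.0000
    outer loop
      vertex 16.6 4.8 0.0
      vertex 12.2 0.7 0.0
      vertex 17.4 10.7 0.0
    endloop
  endfacet
  facet normal 0.0000 0.0000 1.0000
    outer loop
      vertex 17.4 10.7 8.1
      vertex 14.1 15.8 8.1
      vertex 8.4 17.6 8.1
    endloop
  endfacet
  facet normal 0.0000 0.0000 1.0000
    outer loop
      vertex 17.4 10.7 8.1
      vertex 8.4 17.6 8.1
      vertex 2.8 15.3 8.1
    endloop
  endfacet
  facet normal 0.0000 0.0000 1.0000
    outer loop
      vertex 17.4 10.7 8.1
      vertex 2.8 15.3 8.1
      vertex 0.1 9.9 8.1
    endloop
  endfacet
  facet normal 0.0000 0.0000 1.0000
    outer loop
      vertex 17.4 10.7 8.1
      vertex 0.1 9.9 8.1
      vertex 1.4 4.0 8.1
    endloop
  endfacet
  facet normal 0.0000 0.0000 1.0000
    outer loop
      vertex 17.4 10.7 8.1
      vertex 1.4 4.0 8.1
      vertex 6.2 0.4 8.1
    endloop
  endfacet
  facet normal 0.0000 0.0000 1.0000
    outer loop
      vertex 17.4 10.7 8.1
      vertex 6.2 0.4 8.1
      vertex 12.2 0.7 8.1
    endloop
  endfacet
  facet normal 0.0000 0.0000 1.0000
    outer loop
      vertex 17.4 10.7 8.1
      vertex 12.2 0.7 8.1
      vertex 16.6 4.8 8.1
    endloop
  endfacet
  facet normal 0.8396 0.5433 0.0000
    outer loop
      vertex 17.4 10.7 0.0
      vertex 14.1 15.8 0.0
      vertex 14.1 15.8 8.1
    endloop
  endfacet
  facet normal 0.8396 0.5433 0.0000
    outer loop
      vertex 17.4 10.7 0.0
      vertex 14.1 15.8 8.1
      vertex 17.4 10.7 8.1
    endloop
  endfacet
  facet normal 0.3011 0.9536 0.0000
    outer loop
      vertex 14.1 15.8 0.0
      vertex 8.4 17.6 0.0
      vertex 8.4 17.6 8.1
    endloop
  endfacet
  facet normal 0.3011 0.9536 0.0000
    outer loop
      vertex 14.1 15.8 0.0
      vertex 8.4 17.6 8.1
      vertex 14.1 15.8 8.1
    endloop
  endfacet
  facet normal -0.3799 0.9250 0.0000
    outer loop
      vertex 8.4 17.6 0.0
      vertex 2.8 15.3 0.0
      vertex 2.8 15.3 8.1
    endloop
  endfacet
  facet normal -0.3799 0.9250 0.0000
    outer loop
      vertex 8.4 17.6 0.0
      vertex 2.8 15.3 8.1
      vertex 8.4 17.6 8.1
    endloop
  endfacet
  facet normal -0.8944 0.4472 0.0000
    outer loop
      vertex 2.8 15.3 0.0
      vertex 0.1 9.9 0.0
      vertex 0.1 9.9 8.1
    endloop
  endfacet
  facet normal -0.8944 0.4472 0.0000
    outer loop
      vertex 2.8 15.3 0.0
      vertex 0.1 9.9 8.1
      vertex 2.8 15.3 8.1
    endloop
  endfacet
  facet normal -0.9766 -0.2152 0.0000
    outer loop
      vertex 0.1 9.9 0.0
      vertex 1.4 4.0 0.0
      vertex 1.4 4.0 8.1
    endloop
  endfacet
  facet normal -0.9766 -0.2152 0.0000
    outer loop
      vertex 0.1 9.9 0.0
      vertex 1.4 4.0 8.1
      vertex 0.1 9.9 8.1
    endloop
  endfacet
  facet normal -0.6000 -0.8000 0.0000
    outer loop
      vertex 1.4 4.0 0.0
      vertex 6.2 0.4 0.0
      vertex 6.2 0.4 8.1
    endloop
  endfacet
  facet normal -0.6000 -0.8000 0.0000
    outer loop
      vertex 1.4 4.0 0.0
      vertex 6.2 0.4 8.1
      vertex 1.4 4.0 8.1
    endloop
  endfacet
  facet normal 0.0499 -0.9988 0.0000
    outer loop
      vertex 6.2 0.4 0.0
      vertex 12.2 0.7 0.0
      vertex 12.2 0.7 8.1
    endloop
  endfacet
  facet normal 0.0499 -0.9988 0.0000
    outer loop
      vertex 6.2 0.4 0.0
      vertex 12.2 0.7 8.1
      vertex 6.2 0.4 8.1
    endloop
  endfacet
  facet normal 0.6817 -0.7316 0.0000
    outer loop
      vertex 12.2 0.7 0.0
      vertex 16.6 4.8 0.0
      vertex 16.6 4.8 8.1
    endloop
  endfacet
  facet normal 0.6817 -0.7316 0.0000
    outer loop
      vertex 12.2 0.7 0.0
      vertex 16.6 4.8 8.1
      vertex 12.2 0.7 8.1
    endloop
  endfacet
  facet normal 0.9909 -0.1344 0.0000
    outer loop
      vertex 16.6 4.8 0.0
      vertex 17.4 10.7 0.0
      vertex 17.4 10.7 8.1
    endloop
  endfacet
  facet normal 0.9909 -0.1344 0.0000
    outer loop
      vertex 16.6 4.8 0.0
      vertex 17.4 10.7 8.1
      vertex 16.6 4.8 8.1
    endloop
  endfacet
endsolid part

The G0 Z moves step by Δz≈1.6 mm. Every layer's G1 loop is the same polygon, so the solid is a straight extrusion of it from z=0 to z≈8.1. Closing with flat bottom and top caps and triangulating gives 32 facets — a regular 9-sided prism (a cylinder approximated with 9 flat sides), circumscribed radius ≈ 8.8 mm, height ≈ 8.1 mm.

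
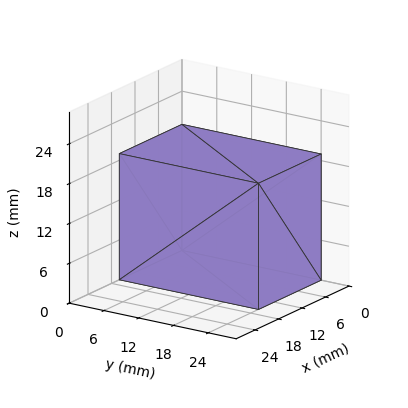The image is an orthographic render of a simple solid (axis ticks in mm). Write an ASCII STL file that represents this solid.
Reading the render: the shape is a rectangular box, roughly 16 × 24 mm footprint and 19 mm tall (dimensions read to the nearest mm from the axis ticks). For the STL, each face is triangulated and given an outward normal.

solid part
  facet normal 0.0000 0.0000 -1.0000
    outer loop
      vertex 16.0 24.0 0.0
      vertex 16.0 0.0 0.0
      vertex 0.0 0.0 0.0
    endloop
  endfacet
  facet normal 0.0000 0.0000 -1.0000
    outer loop
      vertex 0.0 24.0 0.0
      vertex 16.0 24.0 0.0
      vertex 0.0 0.0 0.0
    endloop
  endfacet
  facet normal 0.0000 0.0000 1.0000
    outer loop
      vertex 0.0 0.0 19.0
      vertex 16.0 0.0 19.0
      vertex 16.0 24.0 19.0
    endloop
  endfacet
  facet normal 0.0000 0.0000 1.0000
    outer loop
      vertex 0.0 0.0 19.0
      vertex 16.0 24.0 19.0
      vertex 0.0 24.0 19.0
    endloop
  endfacet
  facet normal 0.0000 -1.0000 0.0000
    outer loop
      vertex 0.0 0.0 0.0
      vertex 16.0 0.0 0.0
      vertex 16.0 0.0 19.0
    endloop
  endfacet
  facet normal 0.0000 -1.0000 0.0000
    outer loop
      vertex 0.0 0.0 0.0
      vertex 16.0 0.0 19.0
      vertex 0.0 0.0 19.0
    endloop
  endfacet
  facet normal 0.0000 1.0000 0.0000
    outer loop
      vertex 16.0 24.0 19.0
      vertex 16.0 24.0 0.0
      vertex 0.0 24.0 0.0
    endloop
  endfacet
  facet normal 0.0000 1.0000 0.0000
    outer loop
      vertex 0.0 24.0 19.0
      vertex 16.0 24.0 19.0
      vertex 0.0 24.0 0.0
    endloop
  endfacet
  facet normal -1.0000 0.0000 0.0000
    outer loop
      vertex 0.0 24.0 19.0
      vertex 0.0 24.0 0.0
      vertex 0.0 0.0 0.0
    endloop
  endfacet
  facet normal -1.0000 0.0000 0.0000
    outer loop
      vertex 0.0 0.0 19.0
      vertex 0.0 24.0 19.0
      vertex 0.0 0.0 0.0
    endloop
  endfacet
  facet normal 1.0000 0.0000 0.0000
    outer loop
      vertex 16.0 0.0 0.0
      vertex 16.0 24.0 0.0
      vertex 16.0 24.0 19.0
    endloop
  endfacet
  facet normal 1.0000 0.0000 0.0000
    outer loop
      vertex 16.0 0.0 0.0
      vertex 16.0 24.0 19.0
      vertex 16.0 0.0 19.0
    endloop
  endfacet
endsolid part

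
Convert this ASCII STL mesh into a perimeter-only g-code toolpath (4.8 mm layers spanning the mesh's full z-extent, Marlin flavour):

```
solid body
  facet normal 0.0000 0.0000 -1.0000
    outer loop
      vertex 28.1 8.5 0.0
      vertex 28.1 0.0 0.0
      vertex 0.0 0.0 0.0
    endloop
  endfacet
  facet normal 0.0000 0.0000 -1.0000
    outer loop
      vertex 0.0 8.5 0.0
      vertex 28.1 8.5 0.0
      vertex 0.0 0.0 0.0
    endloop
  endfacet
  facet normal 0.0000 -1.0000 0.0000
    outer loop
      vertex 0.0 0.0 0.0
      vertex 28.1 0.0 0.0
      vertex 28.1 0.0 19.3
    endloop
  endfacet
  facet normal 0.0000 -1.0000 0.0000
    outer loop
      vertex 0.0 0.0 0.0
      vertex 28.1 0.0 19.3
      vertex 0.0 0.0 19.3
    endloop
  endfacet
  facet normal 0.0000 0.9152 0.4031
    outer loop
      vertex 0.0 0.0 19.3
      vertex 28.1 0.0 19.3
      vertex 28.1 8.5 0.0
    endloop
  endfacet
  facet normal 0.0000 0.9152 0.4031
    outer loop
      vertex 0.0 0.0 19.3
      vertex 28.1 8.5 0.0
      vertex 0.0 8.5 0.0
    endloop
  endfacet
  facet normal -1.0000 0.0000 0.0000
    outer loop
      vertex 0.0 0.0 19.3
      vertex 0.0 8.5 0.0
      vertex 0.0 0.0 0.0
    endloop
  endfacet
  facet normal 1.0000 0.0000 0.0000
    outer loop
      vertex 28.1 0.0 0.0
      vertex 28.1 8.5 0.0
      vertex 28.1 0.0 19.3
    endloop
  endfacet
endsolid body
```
; perimeter-only toolpath
G21 ; units = mm
G90 ; absolute positioning
G28 ; home
; layer 1
G0 Z4.8
G0 X0.0 Y0.0
G1 X28.1 Y0.0
G1 X28.1 Y6.4
G1 X0.0 Y6.4
G1 X0.0 Y0.0
; layer 2
G0 Z9.7
G0 X0.0 Y0.0
G1 X28.1 Y0.0
G1 X28.1 Y4.2
G1 X0.0 Y4.2
G1 X0.0 Y0.0
; layer 3
G0 Z14.5
G0 X0.0 Y0.0
G1 X28.1 Y0.0
G1 X28.1 Y2.1
G1 X0.0 Y2.1
G1 X0.0 Y0.0
M2 ; end

The solid is a wedge (ramp): 28.1 × 8.5 mm base, rising to 19.3 mm along the y=0 edge and sloping linearly to z=0 at y=8.5. Slicing at Δz = 4.8 mm — 4 equal slices spanning the solid's height, so layer i sits at z = i·h/4 — gives 3 non-empty perimeters. Each is a 4-segment closed polygon; G0 lifts to the layer z and rapids to the start vertex, then G1 traces the edges. The cross-section shrinks linearly with z (the slice at the apex is degenerate and omitted).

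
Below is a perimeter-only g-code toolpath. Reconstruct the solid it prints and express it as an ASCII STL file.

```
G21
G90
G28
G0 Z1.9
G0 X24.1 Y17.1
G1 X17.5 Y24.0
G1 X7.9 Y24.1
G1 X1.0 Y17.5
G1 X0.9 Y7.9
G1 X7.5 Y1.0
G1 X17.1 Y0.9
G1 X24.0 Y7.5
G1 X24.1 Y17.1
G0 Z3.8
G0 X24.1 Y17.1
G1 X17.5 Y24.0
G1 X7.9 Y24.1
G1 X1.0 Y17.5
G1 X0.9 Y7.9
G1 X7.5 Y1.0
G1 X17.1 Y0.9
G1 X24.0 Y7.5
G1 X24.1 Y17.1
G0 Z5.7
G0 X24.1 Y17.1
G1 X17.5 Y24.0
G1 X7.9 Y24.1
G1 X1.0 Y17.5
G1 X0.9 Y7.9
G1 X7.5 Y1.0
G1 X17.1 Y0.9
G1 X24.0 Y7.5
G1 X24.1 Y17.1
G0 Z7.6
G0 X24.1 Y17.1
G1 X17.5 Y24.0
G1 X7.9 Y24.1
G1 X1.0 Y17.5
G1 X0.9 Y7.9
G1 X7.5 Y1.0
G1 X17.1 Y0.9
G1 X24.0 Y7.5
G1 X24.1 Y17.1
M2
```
solid part
  facet normal 0.0000 0.0000 -1.0000
    outer loop
      vertex 7.9 24.1 0.0
      vertex 17.5 24.0 0.0
      vertex 24.1 17.1 0.0
    endloop
  endfacet
  facet normal 0.0000 0.0000 -1.0000
    outer loop
      vertex 1.0 17.5 0.0
      vertex 7.9 24.1 0.0
      vertex 24.1 17.1 0.0
    endloop
  endfacet
  facet normal 0.0000 0.0000 -1.0000
    outer loop
      vertex 0.9 7.9 0.0
      vertex 1.0 17.5 0.0
      vertex 24.1 17.1 0.0
    endloop
  endfacet
  facet normal 0.0000 0.0000 -1.0000
    outer loop
      vertex 7.5 1.0 0.0
      vertex 0.9 7.9 0.0
      vertex 24.1 17.1 0.0
    endloop
  endfacet
  facet normal 0.0000 0.0000 -1.0000
    outer loop
      vertex 17.1 0.9 0.0
      vertex 7.5 1.0 0.0
      vertex 24.1 17.1 0.0
    endloop
  endfacet
  facet normal 0.0000 0.0000 -1.0000
    outer loop
      vertex 24.0 7.5 0.0
      vertex 17.1 0.9 0.0
      vertex 24.1 17.1 0.0
    endloop
  endfacet
  facet normal 0.0000 0.0000 1.0000
    outer loop
      vertex 24.1 17.1 7.6
      vertex 17.5 24.0 7.6
      vertex 7.9 24.1 7.6
    endloop
  endfacet
  facet normal 0.0000 0.0000 1.0000
    outer loop
      vertex 24.1 17.1 7.6
      vertex 7.9 24.1 7.6
      vertex 1.0 17.5 7.6
    endloop
  endfacet
  facet normal 0.0000 0.0000 1.0000
    outer loop
      vertex 24.1 17.1 7.6
      vertex 1.0 17.5 7.6
      vertex 0.9 7.9 7.6
    endloop
  endfacet
  facet normal 0.0000 0.0000 1.0000
    outer loop
      vertex 24.1 17.1 7.6
      vertex 0.9 7.9 7.6
      vertex 7.5 1.0 7.6
    endloop
  endfacet
  facet normal 0.0000 0.0000 1.0000
    outer loop
      vertex 24.1 17.1 7.6
      vertex 7.5 1.0 7.6
      vertex 17.1 0.9 7.6
    endloop
  endfacet
  facet normal 0.0000 0.0000 1.0000
    outer loop
      vertex 24.1 17.1 7.6
      vertex 17.1 0.9 7.6
      vertex 24.0 7.5 7.6
    endloop
  endfacet
  facet normal 0.7226 0.6912 0.0000
    outer loop
      vertex 24.1 17.1 0.0
      vertex 17.5 24.0 0.0
      vertex 17.5 24.0 7.6
    endloop
  endfacet
  facet normal 0.7226 0.6912 0.0000
    outer loop
      vertex 24.1 17.1 0.0
      vertex 17.5 24.0 7.6
      vertex 24.1 17.1 7.6
    endloop
  endfacet
  facet normal 0.0104 0.9999 0.0000
    outer loop
      vertex 17.5 24.0 0.0
      vertex 7.9 24.1 0.0
      vertex 7.9 24.1 7.6
    endloop
  endfacet
  facet normal 0.0104 0.9999 0.0000
    outer loop
      vertex 17.5 24.0 0.0
      vertex 7.9 24.1 7.6
      vertex 17.5 24.0 7.6
    endloop
  endfacet
  facet normal -0.6912 0.7226 0.0000
    outer loop
      vertex 7.9 24.1 0.0
      vertex 1.0 17.5 0.0
      vertex 1.0 17.5 7.6
    endloop
  endfacet
  facet normal -0.6912 0.7226 0.0000
    outer loop
      vertex 7.9 24.1 0.0
      vertex 1.0 17.5 7.6
      vertex 7.9 24.1 7.6
    endloop
  endfacet
  facet normal -0.9999 0.0104 0.0000
    outer loop
      vertex 1.0 17.5 0.0
      vertex 0.9 7.9 0.0
      vertex 0.9 7.9 7.6
    endloop
  endfacet
  facet normal -0.9999 0.0104 0.0000
    outer loop
      vertex 1.0 17.5 0.0
      vertex 0.9 7.9 7.6
      vertex 1.0 17.5 7.6
    endloop
  endfacet
  facet normal -0.7226 -0.6912 0.0000
    outer loop
      vertex 0.9 7.9 0.0
      vertex 7.5 1.0 0.0
      vertex 7.5 1.0 7.6
    endloop
  endfacet
  facet normal -0.7226 -0.6912 0.0000
    outer loop
      vertex 0.9 7.9 0.0
      vertex 7.5 1.0 7.6
      vertex 0.9 7.9 7.6
    endloop
  endfacet
  facet normal -0.0104 -0.9999 0.0000
    outer loop
      vertex 7.5 1.0 0.0
      vertex 17.1 0.9 0.0
      vertex 17.1 0.9 7.6
    endloop
  endfacet
  facet normal -0.0104 -0.9999 0.0000
    outer loop
      vertex 7.5 1.0 0.0
      vertex 17.1 0.9 7.6
      vertex 7.5 1.0 7.6
    endloop
  endfacet
  facet normal 0.6912 -0.7226 0.0000
    outer loop
      vertex 17.1 0.9 0.0
      vertex 24.0 7.5 0.0
      vertex 24.0 7.5 7.6
    endloop
  endfacet
  facet normal 0.6912 -0.7226 0.0000
    outer loop
      vertex 17.1 0.9 0.0
      vertex 24.0 7.5 7.6
      vertex 17.1 0.9 7.6
    endloop
  endfacet
  facet normal 0.9999 -0.0104 0.0000
    outer loop
      vertex 24.0 7.5 0.0
      vertex 24.1 17.1 0.0
      vertex 24.1 17.1 7.6
    endloop
  endfacet
  facet normal 0.9999 -0.0104 0.0000
    outer loop
      vertex 24.0 7.5 0.0
      vertex 24.1 17.1 7.6
      vertex 24.0 7.5 7.6
    endloop
  endfacet
endsolid part

The G0 Z moves step by Δz≈1.9 mm. Every layer's G1 loop is the same polygon, so the solid is a straight extrusion of it from z=0 to z≈7.6. Closing with flat bottom and top caps and triangulating gives 28 facets — a regular 8-sided prism (a cylinder approximated with 8 flat sides), circumscribed radius ≈ 12.5 mm, height ≈ 7.6 mm.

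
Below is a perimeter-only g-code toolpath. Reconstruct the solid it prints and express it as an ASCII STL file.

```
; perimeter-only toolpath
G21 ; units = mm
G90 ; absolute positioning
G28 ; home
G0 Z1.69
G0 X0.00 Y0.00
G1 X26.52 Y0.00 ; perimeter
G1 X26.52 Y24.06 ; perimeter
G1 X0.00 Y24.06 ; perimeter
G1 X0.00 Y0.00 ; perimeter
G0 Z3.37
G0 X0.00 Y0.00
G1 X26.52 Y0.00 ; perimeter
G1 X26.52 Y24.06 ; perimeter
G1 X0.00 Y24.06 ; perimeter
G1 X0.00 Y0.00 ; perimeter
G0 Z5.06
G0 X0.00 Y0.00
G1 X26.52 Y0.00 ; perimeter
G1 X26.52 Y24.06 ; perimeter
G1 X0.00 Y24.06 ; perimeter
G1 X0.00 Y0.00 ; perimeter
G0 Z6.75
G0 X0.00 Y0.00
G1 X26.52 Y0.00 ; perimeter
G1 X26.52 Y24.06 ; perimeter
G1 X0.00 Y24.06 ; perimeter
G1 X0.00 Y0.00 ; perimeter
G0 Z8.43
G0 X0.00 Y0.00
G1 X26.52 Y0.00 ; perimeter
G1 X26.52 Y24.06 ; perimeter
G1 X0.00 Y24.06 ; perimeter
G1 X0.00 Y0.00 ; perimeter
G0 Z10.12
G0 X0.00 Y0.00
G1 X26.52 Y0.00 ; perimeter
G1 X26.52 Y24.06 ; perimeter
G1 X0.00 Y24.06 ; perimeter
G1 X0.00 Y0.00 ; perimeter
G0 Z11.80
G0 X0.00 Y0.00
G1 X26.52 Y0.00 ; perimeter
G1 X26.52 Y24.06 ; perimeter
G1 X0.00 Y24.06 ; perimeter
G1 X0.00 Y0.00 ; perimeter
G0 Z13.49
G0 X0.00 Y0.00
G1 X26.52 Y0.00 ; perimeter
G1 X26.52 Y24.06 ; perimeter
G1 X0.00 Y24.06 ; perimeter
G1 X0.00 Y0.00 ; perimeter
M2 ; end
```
solid part
  facet normal 0.0000 0.0000 -1.0000
    outer loop
      vertex 26.52 24.06 0.00
      vertex 26.52 0.00 0.00
      vertex 0.00 0.00 0.00
    endloop
  endfacet
  facet normal 0.0000 0.0000 -1.0000
    outer loop
      vertex 0.00 24.06 0.00
      vertex 26.52 24.06 0.00
      vertex 0.00 0.00 0.00
    endloop
  endfacet
  facet normal 0.0000 0.0000 1.0000
    outer loop
      vertex 0.00 0.00 13.49
      vertex 26.52 0.00 13.49
      vertex 26.52 24.06 13.49
    endloop
  endfacet
  facet normal 0.0000 0.0000 1.0000
    outer loop
      vertex 0.00 0.00 13.49
      vertex 26.52 24.06 13.49
      vertex 0.00 24.06 13.49
    endloop
  endfacet
  facet normal 0.0000 -1.0000 0.0000
    outer loop
      vertex 0.00 0.00 0.00
      vertex 26.52 0.00 0.00
      vertex 26.52 0.00 13.49
    endloop
  endfacet
  facet normal 0.0000 -1.0000 0.0000
    outer loop
      vertex 0.00 0.00 0.00
      vertex 26.52 0.00 13.49
      vertex 0.00 0.00 13.49
    endloop
  endfacet
  facet normal 0.0000 1.0000 0.0000
    outer loop
      vertex 26.52 24.06 13.49
      vertex 26.52 24.06 0.00
      vertex 0.00 24.06 0.00
    endloop
  endfacet
  facet normal 0.0000 1.0000 0.0000
    outer loop
      vertex 0.00 24.06 13.49
      vertex 26.52 24.06 13.49
      vertex 0.00 24.06 0.00
    endloop
  endfacet
  facet normal -1.0000 0.0000 0.0000
    outer loop
      vertex 0.00 24.06 13.49
      vertex 0.00 24.06 0.00
      vertex 0.00 0.00 0.00
    endloop
  endfacet
  facet normal -1.0000 0.0000 0.0000
    outer loop
      vertex 0.00 0.00 13.49
      vertex 0.00 24.06 13.49
      vertex 0.00 0.00 0.00
    endloop
  endfacet
  facet normal 1.0000 0.0000 0.0000
    outer loop
      vertex 26.52 0.00 0.00
      vertex 26.52 24.06 0.00
      vertex 26.52 24.06 13.49
    endloop
  endfacet
  facet normal 1.0000 0.0000 0.0000
    outer loop
      vertex 26.52 0.00 0.00
      vertex 26.52 24.06 13.49
      vertex 26.52 0.00 13.49
    endloop
  endfacet
endsolid part

The G0 Z moves step by Δz≈1.69 mm. Every layer's G1 loop is the same polygon, so the solid is a straight extrusion of it from z=0 to z≈13.5. Closing with flat bottom and top caps and triangulating gives 12 facets — a rectangular box, roughly 26.5 × 24.1 mm footprint and 13.5 mm tall.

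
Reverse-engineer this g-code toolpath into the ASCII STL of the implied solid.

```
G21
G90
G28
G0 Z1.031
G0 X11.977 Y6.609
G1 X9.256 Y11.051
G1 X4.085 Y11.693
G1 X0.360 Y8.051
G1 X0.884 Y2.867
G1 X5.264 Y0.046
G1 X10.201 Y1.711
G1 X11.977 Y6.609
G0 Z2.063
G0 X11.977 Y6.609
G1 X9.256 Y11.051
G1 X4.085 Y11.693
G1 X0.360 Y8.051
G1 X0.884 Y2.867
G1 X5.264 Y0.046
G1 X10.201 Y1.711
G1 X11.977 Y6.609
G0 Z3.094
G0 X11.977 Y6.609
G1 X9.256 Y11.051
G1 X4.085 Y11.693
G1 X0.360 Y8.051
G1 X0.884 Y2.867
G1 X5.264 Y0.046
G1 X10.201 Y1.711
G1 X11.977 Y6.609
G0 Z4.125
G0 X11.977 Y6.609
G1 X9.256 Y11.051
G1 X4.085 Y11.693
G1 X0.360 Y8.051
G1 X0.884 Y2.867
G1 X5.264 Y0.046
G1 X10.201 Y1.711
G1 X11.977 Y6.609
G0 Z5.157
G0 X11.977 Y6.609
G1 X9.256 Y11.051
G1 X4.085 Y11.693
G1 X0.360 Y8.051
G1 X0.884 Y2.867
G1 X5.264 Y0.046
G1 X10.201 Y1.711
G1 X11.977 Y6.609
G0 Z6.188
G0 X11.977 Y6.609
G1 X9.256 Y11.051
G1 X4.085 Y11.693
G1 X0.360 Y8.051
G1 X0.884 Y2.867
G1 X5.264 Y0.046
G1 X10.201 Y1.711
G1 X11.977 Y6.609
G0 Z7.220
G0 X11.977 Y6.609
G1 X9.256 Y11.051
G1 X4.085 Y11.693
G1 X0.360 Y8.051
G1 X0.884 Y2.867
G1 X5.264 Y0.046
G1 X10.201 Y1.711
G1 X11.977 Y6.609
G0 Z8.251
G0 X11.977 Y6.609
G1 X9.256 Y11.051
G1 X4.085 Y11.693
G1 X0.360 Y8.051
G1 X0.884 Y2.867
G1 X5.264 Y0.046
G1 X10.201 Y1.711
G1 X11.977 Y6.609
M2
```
solid part
  facet normal 0.0000 0.0000 -1.0000
    outer loop
      vertex 4.085 11.693 0.000
      vertex 9.256 11.051 0.000
      vertex 11.977 6.609 0.000
    endloop
  endfacet
  facet normal 0.0000 0.0000 -1.0000
    outer loop
      vertex 0.360 8.051 0.000
      vertex 4.085 11.693 0.000
      vertex 11.977 6.609 0.000
    endloop
  endfacet
  facet normal 0.0000 0.0000 -1.0000
    outer loop
      vertex 0.884 2.867 0.000
      vertex 0.360 8.051 0.000
      vertex 11.977 6.609 0.000
    endloop
  endfacet
  facet normal 0.0000 0.0000 -1.0000
    outer loop
      vertex 5.264 0.046 0.000
      vertex 0.884 2.867 0.000
      vertex 11.977 6.609 0.000
    endloop
  endfacet
  facet normal 0.0000 0.0000 -1.0000
    outer loop
      vertex 10.201 1.711 0.000
      vertex 5.264 0.046 0.000
      vertex 11.977 6.609 0.000
    endloop
  endfacet
  facet normal 0.0000 0.0000 1.0000
    outer loop
      vertex 11.977 6.609 8.251
      vertex 9.256 11.051 8.251
      vertex 4.085 11.693 8.251
    endloop
  endfacet
  facet normal 0.0000 0.0000 1.0000
    outer loop
      vertex 11.977 6.609 8.251
      vertex 4.085 11.693 8.251
      vertex 0.360 8.051 8.251
    endloop
  endfacet
  facet normal 0.0000 0.0000 1.0000
    outer loop
      vertex 11.977 6.609 8.251
      vertex 0.360 8.051 8.251
      vertex 0.884 2.867 8.251
    endloop
  endfacet
  facet normal 0.0000 0.0000 1.0000
    outer loop
      vertex 11.977 6.609 8.251
      vertex 0.884 2.867 8.251
      vertex 5.264 0.046 8.251
    endloop
  endfacet
  facet normal 0.0000 0.0000 1.0000
    outer loop
      vertex 11.977 6.609 8.251
      vertex 5.264 0.046 8.251
      vertex 10.201 1.711 8.251
    endloop
  endfacet
  facet normal 0.8527 0.5224 0.0000
    outer loop
      vertex 11.977 6.609 0.000
      vertex 9.256 11.051 0.000
      vertex 9.256 11.051 8.251
    endloop
  endfacet
  facet normal 0.8527 0.5224 0.0000
    outer loop
      vertex 11.977 6.609 0.000
      vertex 9.256 11.051 8.251
      vertex 11.977 6.609 8.251
    endloop
  endfacet
  facet normal 0.1232 0.9924 0.0000
    outer loop
      vertex 9.256 11.051 0.000
      vertex 4.085 11.693 0.000
      vertex 4.085 11.693 8.251
    endloop
  endfacet
  facet normal 0.1232 0.9924 0.0000
    outer loop
      vertex 9.256 11.051 0.000
      vertex 4.085 11.693 8.251
      vertex 9.256 11.051 8.251
    endloop
  endfacet
  facet normal -0.6991 0.7150 0.0000
    outer loop
      vertex 4.085 11.693 0.000
      vertex 0.360 8.051 0.000
      vertex 0.360 8.051 8.251
    endloop
  endfacet
  facet normal -0.6991 0.7150 0.0000
    outer loop
      vertex 4.085 11.693 0.000
      vertex 0.360 8.051 8.251
      vertex 4.085 11.693 8.251
    endloop
  endfacet
  facet normal -0.9949 -0.1006 0.0000
    outer loop
      vertex 0.360 8.051 0.000
      vertex 0.884 2.867 0.000
      vertex 0.884 2.867 8.251
    endloop
  endfacet
  facet normal -0.9949 -0.1006 0.0000
    outer loop
      vertex 0.360 8.051 0.000
      vertex 0.884 2.867 8.251
      vertex 0.360 8.051 8.251
    endloop
  endfacet
  facet normal -0.5415 -0.8407 0.0000
    outer loop
      vertex 0.884 2.867 0.000
      vertex 5.264 0.046 0.000
      vertex 5.264 0.046 8.251
    endloop
  endfacet
  facet normal -0.5415 -0.8407 0.0000
    outer loop
      vertex 0.884 2.867 0.000
      vertex 5.264 0.046 8.251
      vertex 0.884 2.867 8.251
    endloop
  endfacet
  facet normal 0.3196 -0.9476 0.0000
    outer loop
      vertex 5.264 0.046 0.000
      vertex 10.201 1.711 0.000
      vertex 10.201 1.711 8.251
    endloop
  endfacet
  facet normal 0.3196 -0.9476 0.0000
    outer loop
      vertex 5.264 0.046 0.000
      vertex 10.201 1.711 8.251
      vertex 5.264 0.046 8.251
    endloop
  endfacet
  facet normal 0.9401 -0.3409 0.0000
    outer loop
      vertex 10.201 1.711 0.000
      vertex 11.977 6.609 0.000
      vertex 11.977 6.609 8.251
    endloop
  endfacet
  facet normal 0.9401 -0.3409 0.0000
    outer loop
      vertex 10.201 1.711 0.000
      vertex 11.977 6.609 8.251
      vertex 10.201 1.711 8.251
    endloop
  endfacet
endsolid part

The G0 Z moves step by Δz≈1.031 mm. Every layer's G1 loop is the same polygon, so the solid is a straight extrusion of it from z=0 to z≈8.25. Closing with flat bottom and top caps and triangulating gives 24 facets — a regular 7-sided prism (a cylinder approximated with 7 flat sides), circumscribed radius ≈ 6 mm, height ≈ 8.25 mm.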